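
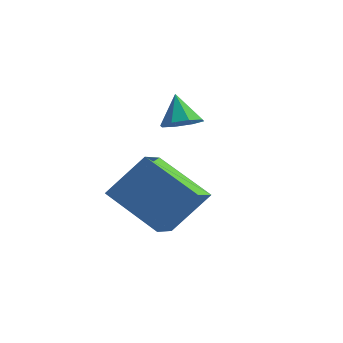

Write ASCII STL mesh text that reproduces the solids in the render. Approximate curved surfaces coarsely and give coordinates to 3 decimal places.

solid 
facet normal 0.416 -0.197 -0.888
outer loop
vertex 0.682 3.374 0.039
vertex 0.132 3.681 -0.287
vertex 0.759 3.905 -0.043
endloop
endfacet
facet normal 0.592 0.039 0.805
outer loop
vertex 0.682 3.374 0.039
vertex 0.759 3.905 -0.043
vertex -0.372 3.919 0.787
endloop
endfacet
facet normal 0.416 -0.197 -0.888
outer loop
vertex 0.759 3.905 -0.043
vertex 0.132 3.681 -0.287
vertex 0.469 4.306 -0.268
endloop
endfacet
facet normal 0.449 0.662 0.601
outer loop
vertex 0.759 3.905 -0.043
vertex 0.469 4.306 -0.268
vertex -0.372 3.919 0.787
endloop
endfacet
facet normal 0.415 -0.197 -0.888
outer loop
vertex 0.469 4.306 -0.268
vertex 0.132 3.681 -0.287
vertex -0.02 4.34 -0.504
endloop
endfacet
facet normal -0.074 0.954 0.291
outer loop
vertex 0.469 4.306 -0.268
vertex -0.02 4.34 -0.504
vertex -0.372 3.919 0.787
endloop
endfacet
facet normal 0.416 -0.196 -0.888
outer loop
vertex -0.02 4.34 -0.504
vertex 0.132 3.681 -0.287
vertex -0.419 3.988 -0.613
endloop
endfacet
facet normal -0.669 0.741 0.059
outer loop
vertex -0.02 4.34 -0.504
vertex -0.419 3.988 -0.613
vertex -0.372 3.919 0.787
endloop
endfacet
facet normal 0.416 -0.196 -0.888
outer loop
vertex -0.419 3.988 -0.613
vertex 0.132 3.681 -0.287
vertex -0.496 3.457 -0.532
endloop
endfacet
facet normal -0.988 0.149 0.041
outer loop
vertex -0.419 3.988 -0.613
vertex -0.496 3.457 -0.532
vertex -0.372 3.919 0.787
endloop
endfacet
facet normal 0.416 -0.196 -0.888
outer loop
vertex -0.496 3.457 -0.532
vertex 0.132 3.681 -0.287
vertex -0.205 3.056 -0.307
endloop
endfacet
facet normal -0.845 -0.475 0.246
outer loop
vertex -0.496 3.457 -0.532
vertex -0.205 3.056 -0.307
vertex -0.372 3.919 0.787
endloop
endfacet
facet normal 0.416 -0.196 -0.888
outer loop
vertex -0.205 3.056 -0.307
vertex 0.132 3.681 -0.287
vertex 0.283 3.022 -0.071
endloop
endfacet
facet normal -0.322 -0.767 0.556
outer loop
vertex -0.205 3.056 -0.307
vertex 0.283 3.022 -0.071
vertex -0.372 3.919 0.787
endloop
endfacet
facet normal 0.417 -0.195 -0.888
outer loop
vertex 0.283 3.022 -0.071
vertex 0.132 3.681 -0.287
vertex 0.682 3.374 0.039
endloop
endfacet
facet normal 0.272 -0.554 0.787
outer loop
vertex 0.283 3.022 -0.071
vertex 0.682 3.374 0.039
vertex -0.372 3.919 0.787
endloop
endfacet
facet normal -0.829 -0.140 0.541
outer loop
vertex 1.753 0.267 -0.428
vertex 1.273 1.403 -0.87
vertex 0.989 -0.599 -1.822
endloop
endfacet
facet normal 0.367 -0.867 0.338
outer loop
vertex 2.747 -0.303 -2.97
vertex 1.753 0.267 -0.428
vertex 0.989 -0.599 -1.822
endloop
endfacet
facet normal -0.829 -0.140 0.541
outer loop
vertex 0.989 -0.599 -1.822
vertex 1.273 1.403 -0.87
vertex 0.509 0.537 -2.264
endloop
endfacet
facet normal -0.422 -0.478 -0.770
outer loop
vertex 0.509 0.537 -2.264
vertex 2.747 -0.303 -2.97
vertex 0.989 -0.599 -1.822
endloop
endfacet
facet normal 0.422 0.478 0.770
outer loop
vertex 1.753 0.267 -0.428
vertex 3.031 1.699 -2.018
vertex 1.273 1.403 -0.87
endloop
endfacet
facet normal 0.367 -0.867 0.338
outer loop
vertex 3.511 0.563 -1.576
vertex 1.753 0.267 -0.428
vertex 2.747 -0.303 -2.97
endloop
endfacet
facet normal 0.422 0.478 0.770
outer loop
vertex 3.511 0.563 -1.576
vertex 3.031 1.699 -2.018
vertex 1.753 0.267 -0.428
endloop
endfacet
facet normal -0.367 0.867 -0.338
outer loop
vertex 1.273 1.403 -0.87
vertex 3.031 1.699 -2.018
vertex 0.509 0.537 -2.264
endloop
endfacet
facet normal -0.422 -0.478 -0.770
outer loop
vertex 2.267 0.833 -3.412
vertex 2.747 -0.303 -2.97
vertex 0.509 0.537 -2.264
endloop
endfacet
facet normal -0.367 0.867 -0.338
outer loop
vertex 0.509 0.537 -2.264
vertex 3.031 1.699 -2.018
vertex 2.267 0.833 -3.412
endloop
endfacet
facet normal 0.829 0.140 -0.541
outer loop
vertex 2.267 0.833 -3.412
vertex 3.511 0.563 -1.576
vertex 2.747 -0.303 -2.97
endloop
endfacet
facet normal 0.829 0.140 -0.541
outer loop
vertex 3.031 1.699 -2.018
vertex 3.511 0.563 -1.576
vertex 2.267 0.833 -3.412
endloop
endfacet

endsolid


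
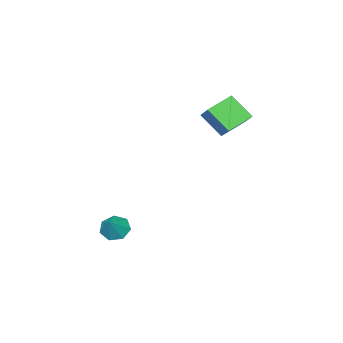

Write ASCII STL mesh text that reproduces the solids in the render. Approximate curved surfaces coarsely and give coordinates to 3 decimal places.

solid 
facet normal -0.917 0.205 0.341
outer loop
vertex -4.028 3.61 4.317
vertex -4.194 4.896 3.098
vertex -4.566 2.692 3.422
endloop
endfacet
facet normal 0.093 -0.723 0.685
outer loop
vertex -3.006 2.344 2.842
vertex -4.028 3.61 4.317
vertex -4.566 2.692 3.422
endloop
endfacet
facet normal -0.918 0.205 0.341
outer loop
vertex -4.566 2.692 3.422
vertex -4.194 4.896 3.098
vertex -4.731 3.979 2.203
endloop
endfacet
facet normal -0.387 -0.660 -0.644
outer loop
vertex -4.731 3.979 2.203
vertex -3.006 2.344 2.842
vertex -4.566 2.692 3.422
endloop
endfacet
facet normal 0.387 0.660 0.644
outer loop
vertex -4.028 3.61 4.317
vertex -2.634 4.548 2.518
vertex -4.194 4.896 3.098
endloop
endfacet
facet normal 0.093 -0.723 0.685
outer loop
vertex -2.469 3.261 3.737
vertex -4.028 3.61 4.317
vertex -3.006 2.344 2.842
endloop
endfacet
facet normal 0.387 0.660 0.644
outer loop
vertex -2.469 3.261 3.737
vertex -2.634 4.548 2.518
vertex -4.028 3.61 4.317
endloop
endfacet
facet normal -0.093 0.723 -0.685
outer loop
vertex -4.194 4.896 3.098
vertex -2.634 4.548 2.518
vertex -4.731 3.979 2.203
endloop
endfacet
facet normal -0.387 -0.660 -0.644
outer loop
vertex -3.172 3.63 1.623
vertex -3.006 2.344 2.842
vertex -4.731 3.979 2.203
endloop
endfacet
facet normal -0.093 0.722 -0.685
outer loop
vertex -4.731 3.979 2.203
vertex -2.634 4.548 2.518
vertex -3.172 3.63 1.623
endloop
endfacet
facet normal 0.918 -0.205 -0.341
outer loop
vertex -3.172 3.63 1.623
vertex -2.469 3.261 3.737
vertex -3.006 2.344 2.842
endloop
endfacet
facet normal 0.917 -0.205 -0.341
outer loop
vertex -2.634 4.548 2.518
vertex -2.469 3.261 3.737
vertex -3.172 3.63 1.623
endloop
endfacet
facet normal -0.631 -0.279 -0.724
outer loop
vertex 3.064 1.197 -4.471
vertex 2.447 1.073 -3.885
vertex 2.634 1.789 -4.324
endloop
endfacet
facet normal 0.765 0.608 -0.210
outer loop
vertex 3.064 1.197 -4.471
vertex 2.634 1.789 -4.324
vertex 3.293 1.447 -2.915
endloop
endfacet
facet normal -0.632 -0.279 -0.724
outer loop
vertex 2.634 1.789 -4.324
vertex 2.447 1.073 -3.885
vertex 2.063 1.842 -3.846
endloop
endfacet
facet normal 0.206 0.969 0.139
outer loop
vertex 2.634 1.789 -4.324
vertex 2.063 1.842 -3.846
vertex 3.293 1.447 -2.915
endloop
endfacet
facet normal -0.632 -0.279 -0.723
outer loop
vertex 2.063 1.842 -3.846
vertex 2.447 1.073 -3.885
vertex 1.781 1.317 -3.397
endloop
endfacet
facet normal -0.270 0.705 0.655
outer loop
vertex 2.063 1.842 -3.846
vertex 1.781 1.317 -3.397
vertex 3.293 1.447 -2.915
endloop
endfacet
facet normal -0.632 -0.278 -0.724
outer loop
vertex 1.781 1.317 -3.397
vertex 2.447 1.073 -3.885
vertex 2.0 0.608 -3.316
endloop
endfacet
facet normal -0.305 0.015 0.952
outer loop
vertex 1.781 1.317 -3.397
vertex 2.0 0.608 -3.316
vertex 3.293 1.447 -2.915
endloop
endfacet
facet normal -0.632 -0.278 -0.724
outer loop
vertex 2.0 0.608 -3.316
vertex 2.447 1.073 -3.885
vertex 2.555 0.25 -3.663
endloop
endfacet
facet normal 0.128 -0.581 0.804
outer loop
vertex 2.0 0.608 -3.316
vertex 2.555 0.25 -3.663
vertex 3.293 1.447 -2.915
endloop
endfacet
facet normal -0.631 -0.278 -0.724
outer loop
vertex 2.555 0.25 -3.663
vertex 2.447 1.073 -3.885
vertex 3.029 0.512 -4.177
endloop
endfacet
facet normal 0.702 -0.635 0.324
outer loop
vertex 2.555 0.25 -3.663
vertex 3.029 0.512 -4.177
vertex 3.293 1.447 -2.915
endloop
endfacet
facet normal -0.631 -0.278 -0.724
outer loop
vertex 3.029 0.512 -4.177
vertex 2.447 1.073 -3.885
vertex 3.064 1.197 -4.471
endloop
endfacet
facet normal 0.986 -0.105 -0.128
outer loop
vertex 3.029 0.512 -4.177
vertex 3.064 1.197 -4.471
vertex 3.293 1.447 -2.915
endloop
endfacet

endsolid


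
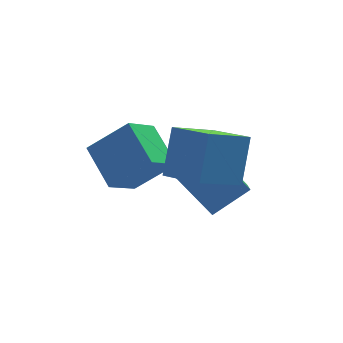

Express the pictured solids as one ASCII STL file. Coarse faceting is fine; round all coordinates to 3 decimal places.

solid 
facet normal -0.721 0.182 -0.668
outer loop
vertex -3.684 -0.58 -1.572
vertex -2.543 0.273 -2.571
vertex -3.231 -2.311 -2.532
endloop
endfacet
facet normal -0.656 -0.490 0.574
outer loop
vertex -1.717 -2.693 -1.129
vertex -3.684 -0.58 -1.572
vertex -3.231 -2.311 -2.532
endloop
endfacet
facet normal -0.721 0.182 -0.668
outer loop
vertex -3.231 -2.311 -2.532
vertex -2.543 0.273 -2.571
vertex -2.09 -1.458 -3.531
endloop
endfacet
facet normal 0.223 -0.852 -0.473
outer loop
vertex -2.09 -1.458 -3.531
vertex -1.717 -2.693 -1.129
vertex -3.231 -2.311 -2.532
endloop
endfacet
facet normal -0.223 0.852 0.473
outer loop
vertex -3.684 -0.58 -1.572
vertex -1.029 -0.109 -1.168
vertex -2.543 0.273 -2.571
endloop
endfacet
facet normal -0.656 -0.490 0.574
outer loop
vertex -2.17 -0.962 -0.169
vertex -3.684 -0.58 -1.572
vertex -1.717 -2.693 -1.129
endloop
endfacet
facet normal -0.223 0.852 0.473
outer loop
vertex -2.17 -0.962 -0.169
vertex -1.029 -0.109 -1.168
vertex -3.684 -0.58 -1.572
endloop
endfacet
facet normal 0.656 0.490 -0.574
outer loop
vertex -2.543 0.273 -2.571
vertex -1.029 -0.109 -1.168
vertex -2.09 -1.458 -3.531
endloop
endfacet
facet normal 0.223 -0.852 -0.473
outer loop
vertex -0.576 -1.84 -2.128
vertex -1.717 -2.693 -1.129
vertex -2.09 -1.458 -3.531
endloop
endfacet
facet normal 0.656 0.490 -0.574
outer loop
vertex -2.09 -1.458 -3.531
vertex -1.029 -0.109 -1.168
vertex -0.576 -1.84 -2.128
endloop
endfacet
facet normal 0.721 -0.182 0.668
outer loop
vertex -0.576 -1.84 -2.128
vertex -2.17 -0.962 -0.169
vertex -1.717 -2.693 -1.129
endloop
endfacet
facet normal 0.721 -0.182 0.668
outer loop
vertex -1.029 -0.109 -1.168
vertex -2.17 -0.962 -0.169
vertex -0.576 -1.84 -2.128
endloop
endfacet
facet normal -0.818 -0.325 0.474
outer loop
vertex -0.064 -4.366 1.361
vertex -1.005 -2.845 0.779
vertex -0.661 -5.4 -0.379
endloop
endfacet
facet normal 0.500 -0.809 0.309
outer loop
vertex 1.065 -4.715 -1.379
vertex -0.064 -4.366 1.361
vertex -0.661 -5.4 -0.379
endloop
endfacet
facet normal -0.818 -0.325 0.474
outer loop
vertex -0.661 -5.4 -0.379
vertex -1.005 -2.845 0.779
vertex -1.602 -3.88 -0.96
endloop
endfacet
facet normal -0.283 -0.490 -0.824
outer loop
vertex -1.602 -3.88 -0.96
vertex 1.065 -4.715 -1.379
vertex -0.661 -5.4 -0.379
endloop
endfacet
facet normal 0.283 0.490 0.824
outer loop
vertex -0.064 -4.366 1.361
vertex 0.721 -2.16 -0.221
vertex -1.005 -2.845 0.779
endloop
endfacet
facet normal 0.501 -0.808 0.309
outer loop
vertex 1.662 -3.68 0.36
vertex -0.064 -4.366 1.361
vertex 1.065 -4.715 -1.379
endloop
endfacet
facet normal 0.283 0.490 0.824
outer loop
vertex 1.662 -3.68 0.36
vertex 0.721 -2.16 -0.221
vertex -0.064 -4.366 1.361
endloop
endfacet
facet normal -0.500 0.809 -0.310
outer loop
vertex -1.005 -2.845 0.779
vertex 0.721 -2.16 -0.221
vertex -1.602 -3.88 -0.96
endloop
endfacet
facet normal -0.283 -0.490 -0.824
outer loop
vertex 0.124 -3.194 -1.961
vertex 1.065 -4.715 -1.379
vertex -1.602 -3.88 -0.96
endloop
endfacet
facet normal -0.501 0.809 -0.309
outer loop
vertex -1.602 -3.88 -0.96
vertex 0.721 -2.16 -0.221
vertex 0.124 -3.194 -1.961
endloop
endfacet
facet normal 0.818 0.325 -0.474
outer loop
vertex 0.124 -3.194 -1.961
vertex 1.662 -3.68 0.36
vertex 1.065 -4.715 -1.379
endloop
endfacet
facet normal 0.818 0.325 -0.474
outer loop
vertex 0.721 -2.16 -0.221
vertex 1.662 -3.68 0.36
vertex 0.124 -3.194 -1.961
endloop
endfacet
facet normal -0.842 -0.153 -0.517
outer loop
vertex -0.793 -2.415 -2.348
vertex -0.501 -0.999 -3.242
vertex 0.322 -3.574 -3.819
endloop
endfacet
facet normal -0.172 -0.833 0.526
outer loop
vertex 1.821 -3.301 -2.898
vertex -0.793 -2.415 -2.348
vertex 0.322 -3.574 -3.819
endloop
endfacet
facet normal -0.842 -0.153 -0.518
outer loop
vertex 0.322 -3.574 -3.819
vertex -0.501 -0.999 -3.242
vertex 0.615 -2.158 -4.713
endloop
endfacet
facet normal 0.512 -0.532 -0.675
outer loop
vertex 0.615 -2.158 -4.713
vertex 1.821 -3.301 -2.898
vertex 0.322 -3.574 -3.819
endloop
endfacet
facet normal -0.512 0.532 0.675
outer loop
vertex -0.793 -2.415 -2.348
vertex 0.998 -0.726 -2.321
vertex -0.501 -0.999 -3.242
endloop
endfacet
facet normal -0.172 -0.833 0.526
outer loop
vertex 0.705 -2.142 -1.427
vertex -0.793 -2.415 -2.348
vertex 1.821 -3.301 -2.898
endloop
endfacet
facet normal -0.512 0.532 0.675
outer loop
vertex 0.705 -2.142 -1.427
vertex 0.998 -0.726 -2.321
vertex -0.793 -2.415 -2.348
endloop
endfacet
facet normal 0.172 0.833 -0.526
outer loop
vertex -0.501 -0.999 -3.242
vertex 0.998 -0.726 -2.321
vertex 0.615 -2.158 -4.713
endloop
endfacet
facet normal 0.512 -0.532 -0.675
outer loop
vertex 2.113 -1.885 -3.792
vertex 1.821 -3.301 -2.898
vertex 0.615 -2.158 -4.713
endloop
endfacet
facet normal 0.172 0.833 -0.526
outer loop
vertex 0.615 -2.158 -4.713
vertex 0.998 -0.726 -2.321
vertex 2.113 -1.885 -3.792
endloop
endfacet
facet normal 0.842 0.153 0.518
outer loop
vertex 2.113 -1.885 -3.792
vertex 0.705 -2.142 -1.427
vertex 1.821 -3.301 -2.898
endloop
endfacet
facet normal 0.842 0.153 0.518
outer loop
vertex 0.998 -0.726 -2.321
vertex 0.705 -2.142 -1.427
vertex 2.113 -1.885 -3.792
endloop
endfacet

endsolid


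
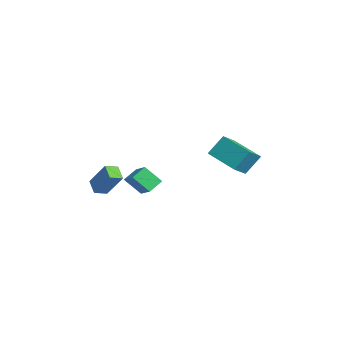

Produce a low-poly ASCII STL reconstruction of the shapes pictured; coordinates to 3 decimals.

solid 
facet normal -0.813 -0.497 0.304
outer loop
vertex -1.331 1.991 0.02
vertex -1.422 2.857 1.192
vertex -2.061 2.789 -0.627
endloop
endfacet
facet normal 0.063 -0.593 -0.802
outer loop
vertex -0.338 3.843 -1.272
vertex -1.331 1.991 0.02
vertex -2.061 2.789 -0.627
endloop
endfacet
facet normal -0.813 -0.497 0.304
outer loop
vertex -2.061 2.789 -0.627
vertex -1.422 2.857 1.192
vertex -2.152 3.655 0.545
endloop
endfacet
facet normal -0.579 0.633 -0.513
outer loop
vertex -2.152 3.655 0.545
vertex -0.338 3.843 -1.272
vertex -2.061 2.789 -0.627
endloop
endfacet
facet normal 0.579 -0.633 0.513
outer loop
vertex -1.331 1.991 0.02
vertex 0.301 3.911 0.547
vertex -1.422 2.857 1.192
endloop
endfacet
facet normal 0.063 -0.593 -0.802
outer loop
vertex 0.392 3.045 -0.625
vertex -1.331 1.991 0.02
vertex -0.338 3.843 -1.272
endloop
endfacet
facet normal 0.579 -0.633 0.513
outer loop
vertex 0.392 3.045 -0.625
vertex 0.301 3.911 0.547
vertex -1.331 1.991 0.02
endloop
endfacet
facet normal -0.063 0.593 0.802
outer loop
vertex -1.422 2.857 1.192
vertex 0.301 3.911 0.547
vertex -2.152 3.655 0.545
endloop
endfacet
facet normal -0.579 0.633 -0.513
outer loop
vertex -0.429 4.709 -0.1
vertex -0.338 3.843 -1.272
vertex -2.152 3.655 0.545
endloop
endfacet
facet normal -0.063 0.593 0.802
outer loop
vertex -2.152 3.655 0.545
vertex 0.301 3.911 0.547
vertex -0.429 4.709 -0.1
endloop
endfacet
facet normal 0.813 0.497 -0.304
outer loop
vertex -0.429 4.709 -0.1
vertex 0.392 3.045 -0.625
vertex -0.338 3.843 -1.272
endloop
endfacet
facet normal 0.813 0.497 -0.304
outer loop
vertex 0.301 3.911 0.547
vertex 0.392 3.045 -0.625
vertex -0.429 4.709 -0.1
endloop
endfacet
facet normal -0.439 0.738 0.513
outer loop
vertex -1.543 -1.908 -0.955
vertex -0.446 -1.647 -0.392
vertex -1.242 -1.041 -1.944
endloop
endfacet
facet normal -0.870 -0.207 -0.447
outer loop
vertex -0.794 -1.793 -2.468
vertex -1.543 -1.908 -0.955
vertex -1.242 -1.041 -1.944
endloop
endfacet
facet normal -0.439 0.738 0.513
outer loop
vertex -1.242 -1.041 -1.944
vertex -0.446 -1.647 -0.392
vertex -0.145 -0.779 -1.382
endloop
endfacet
facet normal 0.222 0.643 -0.733
outer loop
vertex -0.145 -0.779 -1.382
vertex -0.794 -1.793 -2.468
vertex -1.242 -1.041 -1.944
endloop
endfacet
facet normal -0.223 -0.643 0.733
outer loop
vertex -1.543 -1.908 -0.955
vertex 0.002 -2.399 -0.916
vertex -0.446 -1.647 -0.392
endloop
endfacet
facet normal -0.870 -0.208 -0.447
outer loop
vertex -1.095 -2.661 -1.478
vertex -1.543 -1.908 -0.955
vertex -0.794 -1.793 -2.468
endloop
endfacet
facet normal -0.223 -0.642 0.734
outer loop
vertex -1.095 -2.661 -1.478
vertex 0.002 -2.399 -0.916
vertex -1.543 -1.908 -0.955
endloop
endfacet
facet normal 0.870 0.207 0.446
outer loop
vertex -0.446 -1.647 -0.392
vertex 0.002 -2.399 -0.916
vertex -0.145 -0.779 -1.382
endloop
endfacet
facet normal 0.223 0.642 -0.733
outer loop
vertex 0.303 -1.532 -1.905
vertex -0.794 -1.793 -2.468
vertex -0.145 -0.779 -1.382
endloop
endfacet
facet normal 0.870 0.207 0.447
outer loop
vertex -0.145 -0.779 -1.382
vertex 0.002 -2.399 -0.916
vertex 0.303 -1.532 -1.905
endloop
endfacet
facet normal 0.439 -0.738 -0.513
outer loop
vertex 0.303 -1.532 -1.905
vertex -1.095 -2.661 -1.478
vertex -0.794 -1.793 -2.468
endloop
endfacet
facet normal 0.439 -0.738 -0.513
outer loop
vertex 0.002 -2.399 -0.916
vertex -1.095 -2.661 -1.478
vertex 0.303 -1.532 -1.905
endloop
endfacet
facet normal -0.478 -0.397 -0.784
outer loop
vertex -2.451 -4.31 -1.991
vertex -2.707 -3.564 -2.213
vertex -1.638 -4.195 -2.545
endloop
endfacet
facet normal 0.313 -0.910 0.271
outer loop
vertex -0.773 -3.476 -1.127
vertex -2.451 -4.31 -1.991
vertex -1.638 -4.195 -2.545
endloop
endfacet
facet normal -0.478 -0.398 -0.783
outer loop
vertex -1.638 -4.195 -2.545
vertex -2.707 -3.564 -2.213
vertex -1.895 -3.449 -2.767
endloop
endfacet
facet normal 0.821 0.116 -0.560
outer loop
vertex -1.895 -3.449 -2.767
vertex -0.773 -3.476 -1.127
vertex -1.638 -4.195 -2.545
endloop
endfacet
facet normal -0.821 -0.115 0.559
outer loop
vertex -2.451 -4.31 -1.991
vertex -1.842 -2.845 -0.795
vertex -2.707 -3.564 -2.213
endloop
endfacet
facet normal 0.313 -0.910 0.270
outer loop
vertex -1.585 -3.591 -0.573
vertex -2.451 -4.31 -1.991
vertex -0.773 -3.476 -1.127
endloop
endfacet
facet normal -0.820 -0.116 0.560
outer loop
vertex -1.585 -3.591 -0.573
vertex -1.842 -2.845 -0.795
vertex -2.451 -4.31 -1.991
endloop
endfacet
facet normal -0.313 0.910 -0.270
outer loop
vertex -2.707 -3.564 -2.213
vertex -1.842 -2.845 -0.795
vertex -1.895 -3.449 -2.767
endloop
endfacet
facet normal 0.821 0.115 -0.560
outer loop
vertex -1.029 -2.73 -1.349
vertex -0.773 -3.476 -1.127
vertex -1.895 -3.449 -2.767
endloop
endfacet
facet normal -0.313 0.910 -0.270
outer loop
vertex -1.895 -3.449 -2.767
vertex -1.842 -2.845 -0.795
vertex -1.029 -2.73 -1.349
endloop
endfacet
facet normal 0.478 0.397 0.783
outer loop
vertex -1.029 -2.73 -1.349
vertex -1.585 -3.591 -0.573
vertex -0.773 -3.476 -1.127
endloop
endfacet
facet normal 0.478 0.398 0.783
outer loop
vertex -1.842 -2.845 -0.795
vertex -1.585 -3.591 -0.573
vertex -1.029 -2.73 -1.349
endloop
endfacet

endsolid


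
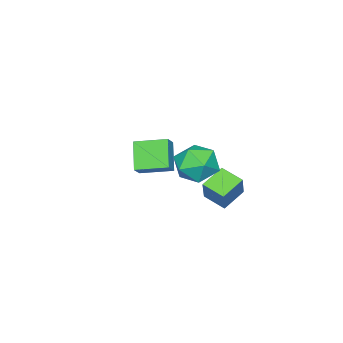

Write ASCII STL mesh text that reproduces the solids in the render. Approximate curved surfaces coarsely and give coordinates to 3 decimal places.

solid 
facet normal -0.873 -0.486 0.050
outer loop
vertex 2.815 3.274 2.496
vertex 3.377 2.225 2.111
vertex 3.303 2.483 3.333
endloop
endfacet
facet normal -0.846 0.040 0.531
outer loop
vertex 2.815 3.274 2.496
vertex 3.303 2.483 3.333
vertex 3.452 3.717 3.478
endloop
endfacet
facet normal -0.735 0.653 0.183
outer loop
vertex 2.815 3.274 2.496
vertex 3.452 3.717 3.478
vertex 3.618 4.221 2.345
endloop
endfacet
facet normal -0.693 0.506 -0.514
outer loop
vertex 2.815 3.274 2.496
vertex 3.618 4.221 2.345
vertex 3.572 3.299 1.5
endloop
endfacet
facet normal -0.778 -0.198 -0.596
outer loop
vertex 2.815 3.274 2.496
vertex 3.572 3.299 1.5
vertex 3.377 2.225 2.111
endloop
endfacet
facet normal -0.285 -0.078 0.955
outer loop
vertex 3.452 3.717 3.478
vertex 3.303 2.483 3.333
vertex 4.408 2.941 3.7
endloop
endfacet
facet normal -0.327 -0.928 0.176
outer loop
vertex 3.303 2.483 3.333
vertex 3.377 2.225 2.111
vertex 4.362 2.019 2.855
endloop
endfacet
facet normal -0.174 -0.463 -0.869
outer loop
vertex 3.377 2.225 2.111
vertex 3.572 3.299 1.5
vertex 4.528 2.523 1.722
endloop
endfacet
facet normal -0.036 0.676 -0.736
outer loop
vertex 3.572 3.299 1.5
vertex 3.618 4.221 2.345
vertex 4.677 3.757 1.867
endloop
endfacet
facet normal -0.104 0.914 0.391
outer loop
vertex 3.618 4.221 2.345
vertex 3.452 3.717 3.478
vertex 4.603 4.015 3.089
endloop
endfacet
facet normal 0.693 -0.506 0.514
outer loop
vertex 5.165 2.966 2.704
vertex 4.408 2.941 3.7
vertex 4.362 2.019 2.855
endloop
endfacet
facet normal 0.735 -0.653 -0.183
outer loop
vertex 5.165 2.966 2.704
vertex 4.362 2.019 2.855
vertex 4.528 2.523 1.722
endloop
endfacet
facet normal 0.846 -0.040 -0.531
outer loop
vertex 5.165 2.966 2.704
vertex 4.528 2.523 1.722
vertex 4.677 3.757 1.867
endloop
endfacet
facet normal 0.873 0.486 -0.050
outer loop
vertex 5.165 2.966 2.704
vertex 4.677 3.757 1.867
vertex 4.603 4.015 3.089
endloop
endfacet
facet normal 0.778 0.198 0.596
outer loop
vertex 5.165 2.966 2.704
vertex 4.603 4.015 3.089
vertex 4.408 2.941 3.7
endloop
endfacet
facet normal 0.036 -0.676 0.736
outer loop
vertex 4.362 2.019 2.855
vertex 4.408 2.941 3.7
vertex 3.303 2.483 3.333
endloop
endfacet
facet normal 0.104 -0.914 -0.391
outer loop
vertex 4.528 2.523 1.722
vertex 4.362 2.019 2.855
vertex 3.377 2.225 2.111
endloop
endfacet
facet normal 0.285 0.078 -0.955
outer loop
vertex 4.677 3.757 1.867
vertex 4.528 2.523 1.722
vertex 3.572 3.299 1.5
endloop
endfacet
facet normal 0.327 0.928 -0.176
outer loop
vertex 4.603 4.015 3.089
vertex 4.677 3.757 1.867
vertex 3.618 4.221 2.345
endloop
endfacet
facet normal 0.174 0.463 0.869
outer loop
vertex 4.408 2.941 3.7
vertex 4.603 4.015 3.089
vertex 3.452 3.717 3.478
endloop
endfacet
facet normal -0.900 0.137 0.414
outer loop
vertex -1.41 0.76 -1.267
vertex -1.393 2.071 -1.665
vertex -2.125 0.34 -2.682
endloop
endfacet
facet normal -0.013 -0.957 0.291
outer loop
vertex -0.747 0.129 -3.315
vertex -1.41 0.76 -1.267
vertex -2.125 0.34 -2.682
endloop
endfacet
facet normal -0.900 0.138 0.413
outer loop
vertex -2.125 0.34 -2.682
vertex -1.393 2.071 -1.665
vertex -2.107 1.651 -3.081
endloop
endfacet
facet normal -0.436 -0.257 -0.863
outer loop
vertex -2.107 1.651 -3.081
vertex -0.747 0.129 -3.315
vertex -2.125 0.34 -2.682
endloop
endfacet
facet normal 0.436 0.256 0.863
outer loop
vertex -1.41 0.76 -1.267
vertex -0.015 1.86 -2.298
vertex -1.393 2.071 -1.665
endloop
endfacet
facet normal -0.013 -0.957 0.290
outer loop
vertex -0.033 0.549 -1.899
vertex -1.41 0.76 -1.267
vertex -0.747 0.129 -3.315
endloop
endfacet
facet normal 0.435 0.257 0.863
outer loop
vertex -0.033 0.549 -1.899
vertex -0.015 1.86 -2.298
vertex -1.41 0.76 -1.267
endloop
endfacet
facet normal 0.013 0.957 -0.290
outer loop
vertex -1.393 2.071 -1.665
vertex -0.015 1.86 -2.298
vertex -2.107 1.651 -3.081
endloop
endfacet
facet normal -0.435 -0.256 -0.863
outer loop
vertex -0.73 1.44 -3.713
vertex -0.747 0.129 -3.315
vertex -2.107 1.651 -3.081
endloop
endfacet
facet normal 0.013 0.957 -0.291
outer loop
vertex -2.107 1.651 -3.081
vertex -0.015 1.86 -2.298
vertex -0.73 1.44 -3.713
endloop
endfacet
facet normal 0.900 -0.137 -0.413
outer loop
vertex -0.73 1.44 -3.713
vertex -0.033 0.549 -1.899
vertex -0.747 0.129 -3.315
endloop
endfacet
facet normal 0.900 -0.138 -0.414
outer loop
vertex -0.015 1.86 -2.298
vertex -0.033 0.549 -1.899
vertex -0.73 1.44 -3.713
endloop
endfacet
facet normal -0.713 -0.211 -0.669
outer loop
vertex -0.78 -4.134 -1.025
vertex -1.614 -2.516 -0.647
vertex 0.234 -3.298 -2.369
endloop
endfacet
facet normal 0.449 -0.870 -0.203
outer loop
vertex 0.954 -3.084 -1.693
vertex -0.78 -4.134 -1.025
vertex 0.234 -3.298 -2.369
endloop
endfacet
facet normal -0.713 -0.211 -0.669
outer loop
vertex 0.234 -3.298 -2.369
vertex -1.614 -2.516 -0.647
vertex -0.6 -1.679 -1.991
endloop
endfacet
facet normal 0.539 0.445 -0.715
outer loop
vertex -0.6 -1.679 -1.991
vertex 0.954 -3.084 -1.693
vertex 0.234 -3.298 -2.369
endloop
endfacet
facet normal -0.539 -0.445 0.715
outer loop
vertex -0.78 -4.134 -1.025
vertex -0.894 -2.302 0.029
vertex -1.614 -2.516 -0.647
endloop
endfacet
facet normal 0.449 -0.870 -0.204
outer loop
vertex -0.06 -3.921 -0.349
vertex -0.78 -4.134 -1.025
vertex 0.954 -3.084 -1.693
endloop
endfacet
facet normal -0.540 -0.445 0.715
outer loop
vertex -0.06 -3.921 -0.349
vertex -0.894 -2.302 0.029
vertex -0.78 -4.134 -1.025
endloop
endfacet
facet normal -0.449 0.870 0.203
outer loop
vertex -1.614 -2.516 -0.647
vertex -0.894 -2.302 0.029
vertex -0.6 -1.679 -1.991
endloop
endfacet
facet normal 0.539 0.445 -0.715
outer loop
vertex 0.12 -1.466 -1.315
vertex 0.954 -3.084 -1.693
vertex -0.6 -1.679 -1.991
endloop
endfacet
facet normal -0.448 0.870 0.203
outer loop
vertex -0.6 -1.679 -1.991
vertex -0.894 -2.302 0.029
vertex 0.12 -1.466 -1.315
endloop
endfacet
facet normal 0.713 0.211 0.669
outer loop
vertex 0.12 -1.466 -1.315
vertex -0.06 -3.921 -0.349
vertex 0.954 -3.084 -1.693
endloop
endfacet
facet normal 0.713 0.211 0.669
outer loop
vertex -0.894 -2.302 0.029
vertex -0.06 -3.921 -0.349
vertex 0.12 -1.466 -1.315
endloop
endfacet

endsolid


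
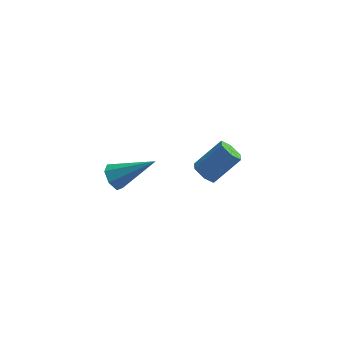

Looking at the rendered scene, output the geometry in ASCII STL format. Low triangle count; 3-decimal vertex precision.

solid 
facet normal -0.829 -0.036 -0.558
outer loop
vertex -2.348 -3.425 2.487
vertex -2.701 -3.285 3.002
vertex -2.434 -2.885 2.58
endloop
endfacet
facet normal 0.751 0.226 -0.621
outer loop
vertex -2.348 -3.425 2.487
vertex -2.434 -2.885 2.58
vertex -1.079 -3.215 4.098
endloop
endfacet
facet normal -0.828 -0.037 -0.559
outer loop
vertex -2.434 -2.885 2.58
vertex -2.701 -3.285 3.002
vertex -2.722 -2.646 2.991
endloop
endfacet
facet normal 0.439 0.876 -0.202
outer loop
vertex -2.434 -2.885 2.58
vertex -2.722 -2.646 2.991
vertex -1.079 -3.215 4.098
endloop
endfacet
facet normal -0.828 -0.037 -0.560
outer loop
vertex -2.722 -2.646 2.991
vertex -2.701 -3.285 3.002
vertex -2.994 -2.888 3.409
endloop
endfacet
facet normal -0.027 0.873 0.488
outer loop
vertex -2.722 -2.646 2.991
vertex -2.994 -2.888 3.409
vertex -1.079 -3.215 4.098
endloop
endfacet
facet normal -0.828 -0.036 -0.560
outer loop
vertex -2.994 -2.888 3.409
vertex -2.701 -3.285 3.002
vertex -3.046 -3.43 3.521
endloop
endfacet
facet normal -0.297 0.220 0.929
outer loop
vertex -2.994 -2.888 3.409
vertex -3.046 -3.43 3.521
vertex -1.079 -3.215 4.098
endloop
endfacet
facet normal -0.828 -0.035 -0.560
outer loop
vertex -3.046 -3.43 3.521
vertex -2.701 -3.285 3.002
vertex -2.839 -3.862 3.242
endloop
endfacet
facet normal -0.167 -0.590 0.790
outer loop
vertex -3.046 -3.43 3.521
vertex -2.839 -3.862 3.242
vertex -1.079 -3.215 4.098
endloop
endfacet
facet normal -0.828 -0.034 -0.559
outer loop
vertex -2.839 -3.862 3.242
vertex -2.701 -3.285 3.002
vertex -2.528 -3.86 2.781
endloop
endfacet
facet normal 0.264 -0.949 0.174
outer loop
vertex -2.839 -3.862 3.242
vertex -2.528 -3.86 2.781
vertex -1.079 -3.215 4.098
endloop
endfacet
facet normal -0.829 -0.035 -0.559
outer loop
vertex -2.528 -3.86 2.781
vertex -2.701 -3.285 3.002
vertex -2.348 -3.425 2.487
endloop
endfacet
facet normal 0.673 -0.585 -0.454
outer loop
vertex -2.528 -3.86 2.781
vertex -2.348 -3.425 2.487
vertex -1.079 -3.215 4.098
endloop
endfacet
facet normal -0.661 -0.333 -0.673
outer loop
vertex 0.938 1.978 -2.279
vertex 0.545 1.8 -1.805
vertex 0.501 2.388 -2.053
endloop
endfacet
facet normal 0.313 0.692 -0.650
outer loop
vertex 0.938 1.978 -2.279
vertex 0.501 2.388 -2.053
vertex 2.047 2.538 -1.148
endloop
endfacet
facet normal 0.313 0.692 -0.650
outer loop
vertex 2.047 2.538 -1.148
vertex 0.501 2.388 -2.053
vertex 1.61 2.948 -0.922
endloop
endfacet
facet normal 0.661 0.333 0.673
outer loop
vertex 2.047 2.538 -1.148
vertex 1.61 2.948 -0.922
vertex 1.655 2.36 -0.675
endloop
endfacet
facet normal -0.661 -0.333 -0.673
outer loop
vertex 0.501 2.388 -2.053
vertex 0.545 1.8 -1.805
vertex 0.109 2.21 -1.58
endloop
endfacet
facet normal -0.434 0.901 -0.021
outer loop
vertex 0.501 2.388 -2.053
vertex 0.109 2.21 -1.58
vertex 1.61 2.948 -0.922
endloop
endfacet
facet normal -0.434 0.901 -0.021
outer loop
vertex 1.61 2.948 -0.922
vertex 0.109 2.21 -1.58
vertex 1.218 2.77 -0.449
endloop
endfacet
facet normal 0.661 0.333 0.673
outer loop
vertex 1.61 2.948 -0.922
vertex 1.218 2.77 -0.449
vertex 1.655 2.36 -0.675
endloop
endfacet
facet normal -0.661 -0.333 -0.673
outer loop
vertex 0.109 2.21 -1.58
vertex 0.545 1.8 -1.805
vertex 0.153 1.622 -1.332
endloop
endfacet
facet normal -0.748 0.210 0.630
outer loop
vertex 0.109 2.21 -1.58
vertex 0.153 1.622 -1.332
vertex 1.218 2.77 -0.449
endloop
endfacet
facet normal -0.748 0.210 0.630
outer loop
vertex 1.218 2.77 -0.449
vertex 0.153 1.622 -1.332
vertex 1.262 2.182 -0.201
endloop
endfacet
facet normal 0.661 0.333 0.673
outer loop
vertex 1.218 2.77 -0.449
vertex 1.262 2.182 -0.201
vertex 1.655 2.36 -0.675
endloop
endfacet
facet normal -0.661 -0.333 -0.673
outer loop
vertex 0.153 1.622 -1.332
vertex 0.545 1.8 -1.805
vertex 0.59 1.212 -1.558
endloop
endfacet
facet normal -0.313 -0.692 0.650
outer loop
vertex 0.153 1.622 -1.332
vertex 0.59 1.212 -1.558
vertex 1.262 2.182 -0.201
endloop
endfacet
facet normal -0.313 -0.692 0.650
outer loop
vertex 1.262 2.182 -0.201
vertex 0.59 1.212 -1.558
vertex 1.699 1.772 -0.427
endloop
endfacet
facet normal 0.661 0.333 0.673
outer loop
vertex 1.262 2.182 -0.201
vertex 1.699 1.772 -0.427
vertex 1.655 2.36 -0.675
endloop
endfacet
facet normal -0.661 -0.333 -0.673
outer loop
vertex 0.59 1.212 -1.558
vertex 0.545 1.8 -1.805
vertex 0.982 1.39 -2.031
endloop
endfacet
facet normal 0.434 -0.901 0.021
outer loop
vertex 0.59 1.212 -1.558
vertex 0.982 1.39 -2.031
vertex 1.699 1.772 -0.427
endloop
endfacet
facet normal 0.434 -0.901 0.021
outer loop
vertex 1.699 1.772 -0.427
vertex 0.982 1.39 -2.031
vertex 2.091 1.95 -0.9
endloop
endfacet
facet normal 0.661 0.333 0.673
outer loop
vertex 1.699 1.772 -0.427
vertex 2.091 1.95 -0.9
vertex 1.655 2.36 -0.675
endloop
endfacet
facet normal -0.661 -0.333 -0.673
outer loop
vertex 0.982 1.39 -2.031
vertex 0.545 1.8 -1.805
vertex 0.938 1.978 -2.279
endloop
endfacet
facet normal 0.748 -0.210 -0.630
outer loop
vertex 0.982 1.39 -2.031
vertex 0.938 1.978 -2.279
vertex 2.091 1.95 -0.9
endloop
endfacet
facet normal 0.748 -0.210 -0.630
outer loop
vertex 2.091 1.95 -0.9
vertex 0.938 1.978 -2.279
vertex 2.047 2.538 -1.148
endloop
endfacet
facet normal 0.661 0.333 0.673
outer loop
vertex 2.091 1.95 -0.9
vertex 2.047 2.538 -1.148
vertex 1.655 2.36 -0.675
endloop
endfacet

endsolid


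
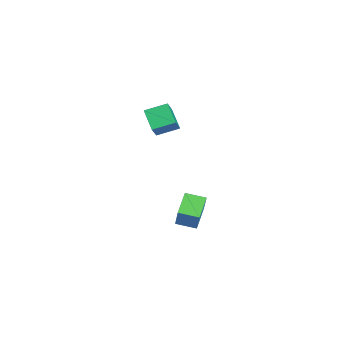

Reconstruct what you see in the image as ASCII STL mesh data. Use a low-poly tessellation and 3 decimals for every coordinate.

solid 
facet normal -0.622 0.267 -0.736
outer loop
vertex -1.082 -1.211 3.621
vertex -1.066 -0.041 4.032
vertex -0.049 -0.951 2.842
endloop
endfacet
facet normal -0.013 -0.943 -0.332
outer loop
vertex 0.666 -1.259 3.688
vertex -1.082 -1.211 3.621
vertex -0.049 -0.951 2.842
endloop
endfacet
facet normal -0.622 0.267 -0.736
outer loop
vertex -0.049 -0.951 2.842
vertex -1.066 -0.041 4.032
vertex -0.033 0.218 3.253
endloop
endfacet
facet normal 0.783 0.197 -0.590
outer loop
vertex -0.033 0.218 3.253
vertex 0.666 -1.259 3.688
vertex -0.049 -0.951 2.842
endloop
endfacet
facet normal -0.783 -0.197 0.590
outer loop
vertex -1.082 -1.211 3.621
vertex -0.351 -0.349 4.878
vertex -1.066 -0.041 4.032
endloop
endfacet
facet normal -0.013 -0.943 -0.331
outer loop
vertex -0.367 -1.518 4.467
vertex -1.082 -1.211 3.621
vertex 0.666 -1.259 3.688
endloop
endfacet
facet normal -0.783 -0.197 0.590
outer loop
vertex -0.367 -1.518 4.467
vertex -0.351 -0.349 4.878
vertex -1.082 -1.211 3.621
endloop
endfacet
facet normal 0.014 0.943 0.332
outer loop
vertex -1.066 -0.041 4.032
vertex -0.351 -0.349 4.878
vertex -0.033 0.218 3.253
endloop
endfacet
facet normal 0.783 0.197 -0.590
outer loop
vertex 0.682 -0.089 4.099
vertex 0.666 -1.259 3.688
vertex -0.033 0.218 3.253
endloop
endfacet
facet normal 0.013 0.943 0.332
outer loop
vertex -0.033 0.218 3.253
vertex -0.351 -0.349 4.878
vertex 0.682 -0.089 4.099
endloop
endfacet
facet normal 0.622 -0.267 0.736
outer loop
vertex 0.682 -0.089 4.099
vertex -0.367 -1.518 4.467
vertex 0.666 -1.259 3.688
endloop
endfacet
facet normal 0.622 -0.267 0.736
outer loop
vertex -0.351 -0.349 4.878
vertex -0.367 -1.518 4.467
vertex 0.682 -0.089 4.099
endloop
endfacet
facet normal -0.811 0.368 0.455
outer loop
vertex 0.34 0.418 -1.221
vertex 0.686 1.45 -1.439
vertex -0.398 0.393 -2.516
endloop
endfacet
facet normal -0.312 -0.930 0.196
outer loop
vertex 0.754 -0.13 -3.161
vertex 0.34 0.418 -1.221
vertex -0.398 0.393 -2.516
endloop
endfacet
facet normal -0.811 0.369 0.454
outer loop
vertex -0.398 0.393 -2.516
vertex 0.686 1.45 -1.439
vertex -0.051 1.424 -2.733
endloop
endfacet
facet normal -0.494 -0.017 -0.869
outer loop
vertex -0.051 1.424 -2.733
vertex 0.754 -0.13 -3.161
vertex -0.398 0.393 -2.516
endloop
endfacet
facet normal 0.495 0.018 0.869
outer loop
vertex 0.34 0.418 -1.221
vertex 1.838 0.927 -2.084
vertex 0.686 1.45 -1.439
endloop
endfacet
facet normal -0.312 -0.930 0.196
outer loop
vertex 1.491 -0.104 -1.867
vertex 0.34 0.418 -1.221
vertex 0.754 -0.13 -3.161
endloop
endfacet
facet normal 0.495 0.016 0.869
outer loop
vertex 1.491 -0.104 -1.867
vertex 1.838 0.927 -2.084
vertex 0.34 0.418 -1.221
endloop
endfacet
facet normal 0.312 0.930 -0.196
outer loop
vertex 0.686 1.45 -1.439
vertex 1.838 0.927 -2.084
vertex -0.051 1.424 -2.733
endloop
endfacet
facet normal -0.495 -0.017 -0.869
outer loop
vertex 1.1 0.902 -3.379
vertex 0.754 -0.13 -3.161
vertex -0.051 1.424 -2.733
endloop
endfacet
facet normal 0.312 0.930 -0.196
outer loop
vertex -0.051 1.424 -2.733
vertex 1.838 0.927 -2.084
vertex 1.1 0.902 -3.379
endloop
endfacet
facet normal 0.811 -0.368 -0.455
outer loop
vertex 1.1 0.902 -3.379
vertex 1.491 -0.104 -1.867
vertex 0.754 -0.13 -3.161
endloop
endfacet
facet normal 0.811 -0.369 -0.455
outer loop
vertex 1.838 0.927 -2.084
vertex 1.491 -0.104 -1.867
vertex 1.1 0.902 -3.379
endloop
endfacet

endsolid


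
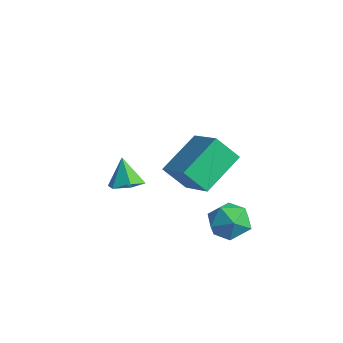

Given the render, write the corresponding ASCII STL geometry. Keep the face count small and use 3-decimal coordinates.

solid 
facet normal -0.476 -0.478 0.738
outer loop
vertex 2.122 -1.494 3.884
vertex 0.678 -1.278 3.093
vertex 2.366 -3.101 3.0
endloop
endfacet
facet normal 0.870 -0.130 0.476
outer loop
vertex 2.942 -2.522 2.107
vertex 2.122 -1.494 3.884
vertex 2.366 -3.101 3.0
endloop
endfacet
facet normal -0.476 -0.478 0.738
outer loop
vertex 2.366 -3.101 3.0
vertex 0.678 -1.278 3.093
vertex 0.923 -2.885 2.209
endloop
endfacet
facet normal 0.132 -0.868 -0.478
outer loop
vertex 0.923 -2.885 2.209
vertex 2.942 -2.522 2.107
vertex 2.366 -3.101 3.0
endloop
endfacet
facet normal -0.132 0.868 0.478
outer loop
vertex 2.122 -1.494 3.884
vertex 1.254 -0.699 2.2
vertex 0.678 -1.278 3.093
endloop
endfacet
facet normal 0.870 -0.129 0.476
outer loop
vertex 2.697 -0.915 2.991
vertex 2.122 -1.494 3.884
vertex 2.942 -2.522 2.107
endloop
endfacet
facet normal -0.132 0.868 0.478
outer loop
vertex 2.697 -0.915 2.991
vertex 1.254 -0.699 2.2
vertex 2.122 -1.494 3.884
endloop
endfacet
facet normal -0.869 0.130 -0.477
outer loop
vertex 0.678 -1.278 3.093
vertex 1.254 -0.699 2.2
vertex 0.923 -2.885 2.209
endloop
endfacet
facet normal 0.132 -0.868 -0.478
outer loop
vertex 1.498 -2.306 1.316
vertex 2.942 -2.522 2.107
vertex 0.923 -2.885 2.209
endloop
endfacet
facet normal -0.870 0.130 -0.476
outer loop
vertex 0.923 -2.885 2.209
vertex 1.254 -0.699 2.2
vertex 1.498 -2.306 1.316
endloop
endfacet
facet normal 0.476 0.479 -0.738
outer loop
vertex 1.498 -2.306 1.316
vertex 2.697 -0.915 2.991
vertex 2.942 -2.522 2.107
endloop
endfacet
facet normal 0.476 0.478 -0.738
outer loop
vertex 1.254 -0.699 2.2
vertex 2.697 -0.915 2.991
vertex 1.498 -2.306 1.316
endloop
endfacet
facet normal 0.420 -0.145 -0.896
outer loop
vertex -1.707 -2.281 -0.695
vertex -2.309 -2.051 -1.015
vertex -1.789 -1.582 -0.847
endloop
endfacet
facet normal 0.615 0.236 0.752
outer loop
vertex -1.707 -2.281 -0.695
vertex -1.789 -1.582 -0.847
vertex -2.831 -1.869 0.095
endloop
endfacet
facet normal 0.421 -0.146 -0.895
outer loop
vertex -1.789 -1.582 -0.847
vertex -2.309 -2.051 -1.015
vertex -2.391 -1.352 -1.168
endloop
endfacet
facet normal 0.125 0.902 0.413
outer loop
vertex -1.789 -1.582 -0.847
vertex -2.391 -1.352 -1.168
vertex -2.831 -1.869 0.095
endloop
endfacet
facet normal 0.420 -0.147 -0.895
outer loop
vertex -2.391 -1.352 -1.168
vertex -2.309 -2.051 -1.015
vertex -2.912 -1.82 -1.336
endloop
endfacet
facet normal -0.678 0.732 0.063
outer loop
vertex -2.391 -1.352 -1.168
vertex -2.912 -1.82 -1.336
vertex -2.831 -1.869 0.095
endloop
endfacet
facet normal 0.420 -0.147 -0.895
outer loop
vertex -2.912 -1.82 -1.336
vertex -2.309 -2.051 -1.015
vertex -2.83 -2.519 -1.183
endloop
endfacet
facet normal -0.993 -0.105 0.053
outer loop
vertex -2.912 -1.82 -1.336
vertex -2.83 -2.519 -1.183
vertex -2.831 -1.869 0.095
endloop
endfacet
facet normal 0.420 -0.146 -0.896
outer loop
vertex -2.83 -2.519 -1.183
vertex -2.309 -2.051 -1.015
vertex -2.228 -2.75 -0.863
endloop
endfacet
facet normal -0.504 -0.770 0.391
outer loop
vertex -2.83 -2.519 -1.183
vertex -2.228 -2.75 -0.863
vertex -2.831 -1.869 0.095
endloop
endfacet
facet normal 0.420 -0.146 -0.896
outer loop
vertex -2.228 -2.75 -0.863
vertex -2.309 -2.051 -1.015
vertex -1.707 -2.281 -0.695
endloop
endfacet
facet normal 0.301 -0.600 0.741
outer loop
vertex -2.228 -2.75 -0.863
vertex -1.707 -2.281 -0.695
vertex -2.831 -1.869 0.095
endloop
endfacet
facet normal -0.979 0.200 0.027
outer loop
vertex 1.613 -0.628 -1.182
vertex 1.488 -1.315 -0.625
vertex 1.663 -0.502 -0.299
endloop
endfacet
facet normal -0.600 0.796 -0.080
outer loop
vertex 1.613 -0.628 -1.182
vertex 1.663 -0.502 -0.299
vertex 2.256 -0.109 -0.841
endloop
endfacet
facet normal -0.214 0.708 -0.673
outer loop
vertex 1.613 -0.628 -1.182
vertex 2.256 -0.109 -0.841
vertex 2.446 -0.679 -1.501
endloop
endfacet
facet normal -0.354 0.058 -0.933
outer loop
vertex 1.613 -0.628 -1.182
vertex 2.446 -0.679 -1.501
vertex 1.972 -1.425 -1.368
endloop
endfacet
facet normal -0.827 -0.256 -0.501
outer loop
vertex 1.613 -0.628 -1.182
vertex 1.972 -1.425 -1.368
vertex 1.488 -1.315 -0.625
endloop
endfacet
facet normal -0.150 0.871 0.468
outer loop
vertex 2.256 -0.109 -0.841
vertex 1.663 -0.502 -0.299
vertex 2.528 -0.475 -0.072
endloop
endfacet
facet normal -0.762 -0.093 0.641
outer loop
vertex 1.663 -0.502 -0.299
vertex 1.488 -1.315 -0.625
vertex 2.054 -1.221 0.061
endloop
endfacet
facet normal -0.515 -0.830 -0.213
outer loop
vertex 1.488 -1.315 -0.625
vertex 1.972 -1.425 -1.368
vertex 2.244 -1.791 -0.599
endloop
endfacet
facet normal 0.250 -0.322 -0.913
outer loop
vertex 1.972 -1.425 -1.368
vertex 2.446 -0.679 -1.501
vertex 2.837 -1.398 -1.141
endloop
endfacet
facet normal 0.476 0.729 -0.492
outer loop
vertex 2.446 -0.679 -1.501
vertex 2.256 -0.109 -0.841
vertex 3.012 -0.585 -0.815
endloop
endfacet
facet normal 0.354 -0.058 0.933
outer loop
vertex 2.887 -1.272 -0.258
vertex 2.528 -0.475 -0.072
vertex 2.054 -1.221 0.061
endloop
endfacet
facet normal 0.214 -0.708 0.673
outer loop
vertex 2.887 -1.272 -0.258
vertex 2.054 -1.221 0.061
vertex 2.244 -1.791 -0.599
endloop
endfacet
facet normal 0.600 -0.796 0.080
outer loop
vertex 2.887 -1.272 -0.258
vertex 2.244 -1.791 -0.599
vertex 2.837 -1.398 -1.141
endloop
endfacet
facet normal 0.979 -0.200 -0.027
outer loop
vertex 2.887 -1.272 -0.258
vertex 2.837 -1.398 -1.141
vertex 3.012 -0.585 -0.815
endloop
endfacet
facet normal 0.827 0.256 0.501
outer loop
vertex 2.887 -1.272 -0.258
vertex 3.012 -0.585 -0.815
vertex 2.528 -0.475 -0.072
endloop
endfacet
facet normal -0.250 0.322 0.913
outer loop
vertex 2.054 -1.221 0.061
vertex 2.528 -0.475 -0.072
vertex 1.663 -0.502 -0.299
endloop
endfacet
facet normal -0.476 -0.729 0.492
outer loop
vertex 2.244 -1.791 -0.599
vertex 2.054 -1.221 0.061
vertex 1.488 -1.315 -0.625
endloop
endfacet
facet normal 0.150 -0.871 -0.468
outer loop
vertex 2.837 -1.398 -1.141
vertex 2.244 -1.791 -0.599
vertex 1.972 -1.425 -1.368
endloop
endfacet
facet normal 0.762 0.093 -0.641
outer loop
vertex 3.012 -0.585 -0.815
vertex 2.837 -1.398 -1.141
vertex 2.446 -0.679 -1.501
endloop
endfacet
facet normal 0.515 0.830 0.213
outer loop
vertex 2.528 -0.475 -0.072
vertex 3.012 -0.585 -0.815
vertex 2.256 -0.109 -0.841
endloop
endfacet

endsolid


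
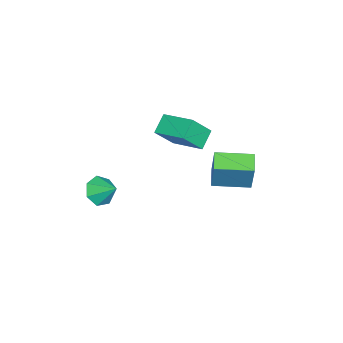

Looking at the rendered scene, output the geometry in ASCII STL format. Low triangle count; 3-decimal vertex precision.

solid 
facet normal -0.806 0.148 0.573
outer loop
vertex -2.135 -0.174 3.134
vertex -1.568 1.223 3.571
vertex -2.782 0.421 2.07
endloop
endfacet
facet normal -0.360 -0.890 -0.279
outer loop
vertex -1.992 0.277 1.509
vertex -2.135 -0.174 3.134
vertex -2.782 0.421 2.07
endloop
endfacet
facet normal -0.806 0.147 0.573
outer loop
vertex -2.782 0.421 2.07
vertex -1.568 1.223 3.571
vertex -2.215 1.819 2.508
endloop
endfacet
facet normal -0.469 0.432 -0.771
outer loop
vertex -2.215 1.819 2.508
vertex -1.992 0.277 1.509
vertex -2.782 0.421 2.07
endloop
endfacet
facet normal 0.469 -0.431 0.771
outer loop
vertex -2.135 -0.174 3.134
vertex -0.778 1.079 3.01
vertex -1.568 1.223 3.571
endloop
endfacet
facet normal -0.362 -0.890 -0.279
outer loop
vertex -1.345 -0.319 2.572
vertex -2.135 -0.174 3.134
vertex -1.992 0.277 1.509
endloop
endfacet
facet normal 0.469 -0.432 0.771
outer loop
vertex -1.345 -0.319 2.572
vertex -0.778 1.079 3.01
vertex -2.135 -0.174 3.134
endloop
endfacet
facet normal 0.361 0.890 0.279
outer loop
vertex -1.568 1.223 3.571
vertex -0.778 1.079 3.01
vertex -2.215 1.819 2.508
endloop
endfacet
facet normal -0.469 0.431 -0.771
outer loop
vertex -1.425 1.674 1.946
vertex -1.992 0.277 1.509
vertex -2.215 1.819 2.508
endloop
endfacet
facet normal 0.361 0.890 0.278
outer loop
vertex -2.215 1.819 2.508
vertex -0.778 1.079 3.01
vertex -1.425 1.674 1.946
endloop
endfacet
facet normal 0.806 -0.148 -0.573
outer loop
vertex -1.425 1.674 1.946
vertex -1.345 -0.319 2.572
vertex -1.992 0.277 1.509
endloop
endfacet
facet normal 0.806 -0.148 -0.573
outer loop
vertex -0.778 1.079 3.01
vertex -1.345 -0.319 2.572
vertex -1.425 1.674 1.946
endloop
endfacet
facet normal -0.289 -0.751 -0.594
outer loop
vertex 2.14 -2.01 1.004
vertex 1.495 -1.682 0.903
vertex 2.109 -1.61 0.513
endloop
endfacet
facet normal 0.966 0.227 0.124
outer loop
vertex 2.14 -2.01 1.004
vertex 2.109 -1.61 0.513
vertex 1.805 -0.878 1.537
endloop
endfacet
facet normal -0.289 -0.752 -0.593
outer loop
vertex 2.109 -1.61 0.513
vertex 1.495 -1.682 0.903
vertex 1.615 -1.265 0.316
endloop
endfacet
facet normal 0.625 0.711 -0.323
outer loop
vertex 2.109 -1.61 0.513
vertex 1.615 -1.265 0.316
vertex 1.805 -0.878 1.537
endloop
endfacet
facet normal -0.288 -0.752 -0.593
outer loop
vertex 1.615 -1.265 0.316
vertex 1.495 -1.682 0.903
vertex 1.032 -1.234 0.56
endloop
endfacet
facet normal -0.071 0.954 -0.291
outer loop
vertex 1.615 -1.265 0.316
vertex 1.032 -1.234 0.56
vertex 1.805 -0.878 1.537
endloop
endfacet
facet normal -0.289 -0.752 -0.592
outer loop
vertex 1.032 -1.234 0.56
vertex 1.495 -1.682 0.903
vertex 0.798 -1.54 1.063
endloop
endfacet
facet normal -0.601 0.776 0.193
outer loop
vertex 1.032 -1.234 0.56
vertex 0.798 -1.54 1.063
vertex 1.805 -0.878 1.537
endloop
endfacet
facet normal -0.289 -0.752 -0.593
outer loop
vertex 0.798 -1.54 1.063
vertex 1.495 -1.682 0.903
vertex 1.089 -1.953 1.445
endloop
endfacet
facet normal -0.564 0.310 0.765
outer loop
vertex 0.798 -1.54 1.063
vertex 1.089 -1.953 1.445
vertex 1.805 -0.878 1.537
endloop
endfacet
facet normal -0.289 -0.752 -0.592
outer loop
vertex 1.089 -1.953 1.445
vertex 1.495 -1.682 0.903
vertex 1.686 -2.162 1.419
endloop
endfacet
facet normal 0.011 -0.093 0.996
outer loop
vertex 1.089 -1.953 1.445
vertex 1.686 -2.162 1.419
vertex 1.805 -0.878 1.537
endloop
endfacet
facet normal -0.290 -0.752 -0.592
outer loop
vertex 1.686 -2.162 1.419
vertex 1.495 -1.682 0.903
vertex 2.14 -2.01 1.004
endloop
endfacet
facet normal 0.692 -0.129 0.710
outer loop
vertex 1.686 -2.162 1.419
vertex 2.14 -2.01 1.004
vertex 1.805 -0.878 1.537
endloop
endfacet
facet normal -0.916 -0.245 0.318
outer loop
vertex -3.699 1.549 -0.208
vertex -4.169 3.169 -0.313
vertex -4.201 1.298 -1.845
endloop
endfacet
facet normal 0.278 -0.959 0.062
outer loop
vertex -3.331 1.531 -2.147
vertex -3.699 1.549 -0.208
vertex -4.201 1.298 -1.845
endloop
endfacet
facet normal -0.916 -0.245 0.319
outer loop
vertex -4.201 1.298 -1.845
vertex -4.169 3.169 -0.313
vertex -4.671 2.918 -1.949
endloop
endfacet
facet normal -0.290 -0.145 -0.946
outer loop
vertex -4.671 2.918 -1.949
vertex -3.331 1.531 -2.147
vertex -4.201 1.298 -1.845
endloop
endfacet
facet normal 0.289 0.145 0.946
outer loop
vertex -3.699 1.549 -0.208
vertex -3.299 3.402 -0.615
vertex -4.169 3.169 -0.313
endloop
endfacet
facet normal 0.278 -0.959 0.062
outer loop
vertex -2.829 1.782 -0.511
vertex -3.699 1.549 -0.208
vertex -3.331 1.531 -2.147
endloop
endfacet
facet normal 0.291 0.145 0.946
outer loop
vertex -2.829 1.782 -0.511
vertex -3.299 3.402 -0.615
vertex -3.699 1.549 -0.208
endloop
endfacet
facet normal -0.278 0.959 -0.062
outer loop
vertex -4.169 3.169 -0.313
vertex -3.299 3.402 -0.615
vertex -4.671 2.918 -1.949
endloop
endfacet
facet normal -0.290 -0.146 -0.946
outer loop
vertex -3.801 3.151 -2.252
vertex -3.331 1.531 -2.147
vertex -4.671 2.918 -1.949
endloop
endfacet
facet normal -0.278 0.959 -0.062
outer loop
vertex -4.671 2.918 -1.949
vertex -3.299 3.402 -0.615
vertex -3.801 3.151 -2.252
endloop
endfacet
facet normal 0.916 0.245 -0.319
outer loop
vertex -3.801 3.151 -2.252
vertex -2.829 1.782 -0.511
vertex -3.331 1.531 -2.147
endloop
endfacet
facet normal 0.916 0.245 -0.318
outer loop
vertex -3.299 3.402 -0.615
vertex -2.829 1.782 -0.511
vertex -3.801 3.151 -2.252
endloop
endfacet

endsolid


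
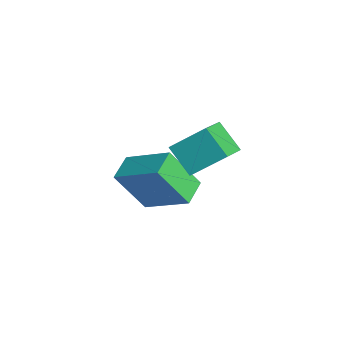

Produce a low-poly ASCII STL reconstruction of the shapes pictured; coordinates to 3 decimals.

solid 
facet normal -0.796 0.548 0.257
outer loop
vertex 0.344 -2.107 0.645
vertex 1.597 -0.761 1.659
vertex 0.547 -1.01 -1.063
endloop
endfacet
facet normal -0.596 -0.641 -0.483
outer loop
vertex 1.463 -1.639 -1.359
vertex 0.344 -2.107 0.645
vertex 0.547 -1.01 -1.063
endloop
endfacet
facet normal -0.796 0.547 0.257
outer loop
vertex 0.547 -1.01 -1.063
vertex 1.597 -0.761 1.659
vertex 1.8 0.337 -0.049
endloop
endfacet
facet normal 0.099 0.538 -0.837
outer loop
vertex 1.8 0.337 -0.049
vertex 1.463 -1.639 -1.359
vertex 0.547 -1.01 -1.063
endloop
endfacet
facet normal -0.099 -0.538 0.837
outer loop
vertex 0.344 -2.107 0.645
vertex 2.513 -1.39 1.363
vertex 1.597 -0.761 1.659
endloop
endfacet
facet normal -0.597 -0.641 -0.483
outer loop
vertex 1.26 -2.737 0.349
vertex 0.344 -2.107 0.645
vertex 1.463 -1.639 -1.359
endloop
endfacet
facet normal -0.099 -0.538 0.837
outer loop
vertex 1.26 -2.737 0.349
vertex 2.513 -1.39 1.363
vertex 0.344 -2.107 0.645
endloop
endfacet
facet normal 0.596 0.641 0.483
outer loop
vertex 1.597 -0.761 1.659
vertex 2.513 -1.39 1.363
vertex 1.8 0.337 -0.049
endloop
endfacet
facet normal 0.100 0.538 -0.837
outer loop
vertex 2.716 -0.293 -0.345
vertex 1.463 -1.639 -1.359
vertex 1.8 0.337 -0.049
endloop
endfacet
facet normal 0.597 0.641 0.483
outer loop
vertex 1.8 0.337 -0.049
vertex 2.513 -1.39 1.363
vertex 2.716 -0.293 -0.345
endloop
endfacet
facet normal 0.796 -0.547 -0.257
outer loop
vertex 2.716 -0.293 -0.345
vertex 1.26 -2.737 0.349
vertex 1.463 -1.639 -1.359
endloop
endfacet
facet normal 0.796 -0.547 -0.257
outer loop
vertex 2.513 -1.39 1.363
vertex 1.26 -2.737 0.349
vertex 2.716 -0.293 -0.345
endloop
endfacet
facet normal -0.635 -0.400 0.661
outer loop
vertex 3.845 0.031 4.539
vertex 2.885 0.737 4.044
vertex 3.5 -1.189 3.468
endloop
endfacet
facet normal 0.744 -0.547 0.383
outer loop
vertex 4.375 -0.637 2.556
vertex 3.845 0.031 4.539
vertex 3.5 -1.189 3.468
endloop
endfacet
facet normal -0.634 -0.400 0.661
outer loop
vertex 3.5 -1.189 3.468
vertex 2.885 0.737 4.044
vertex 2.539 -0.484 2.973
endloop
endfacet
facet normal -0.208 -0.736 -0.645
outer loop
vertex 2.539 -0.484 2.973
vertex 4.375 -0.637 2.556
vertex 3.5 -1.189 3.468
endloop
endfacet
facet normal 0.208 0.735 0.645
outer loop
vertex 3.845 0.031 4.539
vertex 3.76 1.289 3.132
vertex 2.885 0.737 4.044
endloop
endfacet
facet normal 0.744 -0.547 0.383
outer loop
vertex 4.721 0.584 3.627
vertex 3.845 0.031 4.539
vertex 4.375 -0.637 2.556
endloop
endfacet
facet normal 0.207 0.735 0.645
outer loop
vertex 4.721 0.584 3.627
vertex 3.76 1.289 3.132
vertex 3.845 0.031 4.539
endloop
endfacet
facet normal -0.744 0.547 -0.383
outer loop
vertex 2.885 0.737 4.044
vertex 3.76 1.289 3.132
vertex 2.539 -0.484 2.973
endloop
endfacet
facet normal -0.208 -0.735 -0.645
outer loop
vertex 3.415 0.069 2.061
vertex 4.375 -0.637 2.556
vertex 2.539 -0.484 2.973
endloop
endfacet
facet normal -0.744 0.547 -0.383
outer loop
vertex 2.539 -0.484 2.973
vertex 3.76 1.289 3.132
vertex 3.415 0.069 2.061
endloop
endfacet
facet normal 0.635 0.400 -0.661
outer loop
vertex 3.415 0.069 2.061
vertex 4.721 0.584 3.627
vertex 4.375 -0.637 2.556
endloop
endfacet
facet normal 0.634 0.401 -0.661
outer loop
vertex 3.76 1.289 3.132
vertex 4.721 0.584 3.627
vertex 3.415 0.069 2.061
endloop
endfacet

endsolid


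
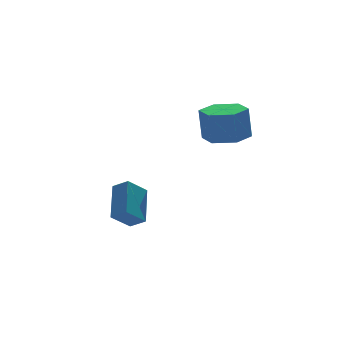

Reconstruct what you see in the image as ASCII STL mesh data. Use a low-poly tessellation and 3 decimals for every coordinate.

solid 
facet normal 0.046 -0.107 -0.993
outer loop
vertex 4.084 -1.985 3.151
vertex 3.265 -1.353 3.045
vertex 4.228 -0.961 3.047
endloop
endfacet
facet normal 0.989 -0.133 0.060
outer loop
vertex 4.084 -1.985 3.151
vertex 4.228 -0.961 3.047
vertex 4.013 -1.82 4.681
endloop
endfacet
facet normal 0.989 -0.134 0.060
outer loop
vertex 4.013 -1.82 4.681
vertex 4.228 -0.961 3.047
vertex 4.158 -0.795 4.577
endloop
endfacet
facet normal -0.046 0.107 0.993
outer loop
vertex 4.013 -1.82 4.681
vertex 4.158 -0.795 4.577
vertex 3.195 -1.187 4.575
endloop
endfacet
facet normal 0.046 -0.107 -0.993
outer loop
vertex 4.228 -0.961 3.047
vertex 3.265 -1.353 3.045
vertex 3.41 -0.328 2.941
endloop
endfacet
facet normal 0.616 0.786 -0.057
outer loop
vertex 4.228 -0.961 3.047
vertex 3.41 -0.328 2.941
vertex 4.158 -0.795 4.577
endloop
endfacet
facet normal 0.615 0.786 -0.057
outer loop
vertex 4.158 -0.795 4.577
vertex 3.41 -0.328 2.941
vertex 3.34 -0.163 4.471
endloop
endfacet
facet normal -0.046 0.107 0.993
outer loop
vertex 4.158 -0.795 4.577
vertex 3.34 -0.163 4.471
vertex 3.195 -1.187 4.575
endloop
endfacet
facet normal 0.046 -0.107 -0.993
outer loop
vertex 3.41 -0.328 2.941
vertex 3.265 -1.353 3.045
vertex 2.447 -0.72 2.939
endloop
endfacet
facet normal -0.374 0.920 -0.116
outer loop
vertex 3.41 -0.328 2.941
vertex 2.447 -0.72 2.939
vertex 3.34 -0.163 4.471
endloop
endfacet
facet normal -0.374 0.920 -0.117
outer loop
vertex 3.34 -0.163 4.471
vertex 2.447 -0.72 2.939
vertex 2.376 -0.555 4.469
endloop
endfacet
facet normal -0.046 0.107 0.993
outer loop
vertex 3.34 -0.163 4.471
vertex 2.376 -0.555 4.469
vertex 3.195 -1.187 4.575
endloop
endfacet
facet normal 0.046 -0.107 -0.993
outer loop
vertex 2.447 -0.72 2.939
vertex 3.265 -1.353 3.045
vertex 2.302 -1.745 3.043
endloop
endfacet
facet normal -0.989 0.134 -0.060
outer loop
vertex 2.447 -0.72 2.939
vertex 2.302 -1.745 3.043
vertex 2.376 -0.555 4.469
endloop
endfacet
facet normal -0.989 0.133 -0.060
outer loop
vertex 2.376 -0.555 4.469
vertex 2.302 -1.745 3.043
vertex 2.232 -1.579 4.573
endloop
endfacet
facet normal -0.046 0.107 0.993
outer loop
vertex 2.376 -0.555 4.469
vertex 2.232 -1.579 4.573
vertex 3.195 -1.187 4.575
endloop
endfacet
facet normal 0.046 -0.107 -0.993
outer loop
vertex 2.302 -1.745 3.043
vertex 3.265 -1.353 3.045
vertex 3.12 -2.377 3.149
endloop
endfacet
facet normal -0.615 -0.786 0.057
outer loop
vertex 2.302 -1.745 3.043
vertex 3.12 -2.377 3.149
vertex 2.232 -1.579 4.573
endloop
endfacet
facet normal -0.616 -0.786 0.057
outer loop
vertex 2.232 -1.579 4.573
vertex 3.12 -2.377 3.149
vertex 3.05 -2.212 4.679
endloop
endfacet
facet normal -0.046 0.107 0.993
outer loop
vertex 2.232 -1.579 4.573
vertex 3.05 -2.212 4.679
vertex 3.195 -1.187 4.575
endloop
endfacet
facet normal 0.046 -0.107 -0.993
outer loop
vertex 3.12 -2.377 3.149
vertex 3.265 -1.353 3.045
vertex 4.084 -1.985 3.151
endloop
endfacet
facet normal 0.374 -0.920 0.116
outer loop
vertex 3.12 -2.377 3.149
vertex 4.084 -1.985 3.151
vertex 3.05 -2.212 4.679
endloop
endfacet
facet normal 0.374 -0.920 0.117
outer loop
vertex 3.05 -2.212 4.679
vertex 4.084 -1.985 3.151
vertex 4.013 -1.82 4.681
endloop
endfacet
facet normal -0.046 0.107 0.993
outer loop
vertex 3.05 -2.212 4.679
vertex 4.013 -1.82 4.681
vertex 3.195 -1.187 4.575
endloop
endfacet
facet normal -0.480 0.702 -0.527
outer loop
vertex -0.244 2.149 -0.445
vertex 0.702 2.195 -1.245
vertex -1.08 0.775 -1.513
endloop
endfacet
facet normal -0.763 -0.038 0.646
outer loop
vertex -0.662 0.165 -1.055
vertex -0.244 2.149 -0.445
vertex -1.08 0.775 -1.513
endloop
endfacet
facet normal -0.480 0.702 -0.527
outer loop
vertex -1.08 0.775 -1.513
vertex 0.702 2.195 -1.245
vertex -0.133 0.822 -2.313
endloop
endfacet
facet normal -0.432 -0.712 -0.554
outer loop
vertex -0.133 0.822 -2.313
vertex -0.662 0.165 -1.055
vertex -1.08 0.775 -1.513
endloop
endfacet
facet normal 0.433 0.712 0.553
outer loop
vertex -0.244 2.149 -0.445
vertex 1.12 1.585 -0.787
vertex 0.702 2.195 -1.245
endloop
endfacet
facet normal -0.763 -0.037 0.645
outer loop
vertex 0.173 1.538 0.013
vertex -0.244 2.149 -0.445
vertex -0.662 0.165 -1.055
endloop
endfacet
facet normal 0.433 0.711 0.554
outer loop
vertex 0.173 1.538 0.013
vertex 1.12 1.585 -0.787
vertex -0.244 2.149 -0.445
endloop
endfacet
facet normal 0.763 0.038 -0.645
outer loop
vertex 0.702 2.195 -1.245
vertex 1.12 1.585 -0.787
vertex -0.133 0.822 -2.313
endloop
endfacet
facet normal -0.434 -0.711 -0.554
outer loop
vertex 0.284 0.211 -1.855
vertex -0.662 0.165 -1.055
vertex -0.133 0.822 -2.313
endloop
endfacet
facet normal 0.763 0.037 -0.645
outer loop
vertex -0.133 0.822 -2.313
vertex 1.12 1.585 -0.787
vertex 0.284 0.211 -1.855
endloop
endfacet
facet normal 0.480 -0.702 0.527
outer loop
vertex 0.284 0.211 -1.855
vertex 0.173 1.538 0.013
vertex -0.662 0.165 -1.055
endloop
endfacet
facet normal 0.480 -0.702 0.527
outer loop
vertex 1.12 1.585 -0.787
vertex 0.173 1.538 0.013
vertex 0.284 0.211 -1.855
endloop
endfacet

endsolid


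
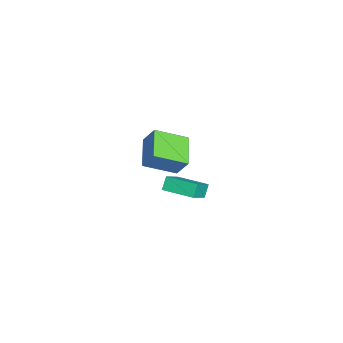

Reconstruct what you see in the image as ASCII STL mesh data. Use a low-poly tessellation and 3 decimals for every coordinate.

solid 
facet normal -0.644 0.382 -0.663
outer loop
vertex -1.744 -0.464 -3.497
vertex -0.767 1.201 -3.486
vertex -1.21 -0.773 -4.193
endloop
endfacet
facet normal -0.506 -0.863 -0.005
outer loop
vertex 0.187 -1.601 -2.754
vertex -1.744 -0.464 -3.497
vertex -1.21 -0.773 -4.193
endloop
endfacet
facet normal -0.644 0.382 -0.663
outer loop
vertex -1.21 -0.773 -4.193
vertex -0.767 1.201 -3.486
vertex -0.234 0.892 -4.182
endloop
endfacet
facet normal 0.574 -0.332 -0.748
outer loop
vertex -0.234 0.892 -4.182
vertex 0.187 -1.601 -2.754
vertex -1.21 -0.773 -4.193
endloop
endfacet
facet normal -0.574 0.332 0.748
outer loop
vertex -1.744 -0.464 -3.497
vertex 0.63 0.373 -2.047
vertex -0.767 1.201 -3.486
endloop
endfacet
facet normal -0.506 -0.862 -0.005
outer loop
vertex -0.346 -1.292 -2.058
vertex -1.744 -0.464 -3.497
vertex 0.187 -1.601 -2.754
endloop
endfacet
facet normal -0.574 0.332 0.749
outer loop
vertex -0.346 -1.292 -2.058
vertex 0.63 0.373 -2.047
vertex -1.744 -0.464 -3.497
endloop
endfacet
facet normal 0.506 0.862 0.005
outer loop
vertex -0.767 1.201 -3.486
vertex 0.63 0.373 -2.047
vertex -0.234 0.892 -4.182
endloop
endfacet
facet normal 0.574 -0.332 -0.749
outer loop
vertex 1.164 0.064 -2.743
vertex 0.187 -1.601 -2.754
vertex -0.234 0.892 -4.182
endloop
endfacet
facet normal 0.506 0.863 0.005
outer loop
vertex -0.234 0.892 -4.182
vertex 0.63 0.373 -2.047
vertex 1.164 0.064 -2.743
endloop
endfacet
facet normal 0.644 -0.382 0.663
outer loop
vertex 1.164 0.064 -2.743
vertex -0.346 -1.292 -2.058
vertex 0.187 -1.601 -2.754
endloop
endfacet
facet normal 0.644 -0.382 0.663
outer loop
vertex 0.63 0.373 -2.047
vertex -0.346 -1.292 -2.058
vertex 1.164 0.064 -2.743
endloop
endfacet
facet normal -0.947 0.129 0.295
outer loop
vertex 2.806 -2.278 5.07
vertex 2.783 -0.42 4.18
vertex 2.359 -2.851 3.885
endloop
endfacet
facet normal 0.011 -0.902 0.432
outer loop
vertex 4.177 -3.1 3.32
vertex 2.806 -2.278 5.07
vertex 2.359 -2.851 3.885
endloop
endfacet
facet normal -0.947 0.129 0.295
outer loop
vertex 2.359 -2.851 3.885
vertex 2.783 -0.42 4.18
vertex 2.336 -0.993 2.995
endloop
endfacet
facet normal -0.321 -0.412 -0.852
outer loop
vertex 2.336 -0.993 2.995
vertex 4.177 -3.1 3.32
vertex 2.359 -2.851 3.885
endloop
endfacet
facet normal 0.321 0.412 0.852
outer loop
vertex 2.806 -2.278 5.07
vertex 4.601 -0.669 3.615
vertex 2.783 -0.42 4.18
endloop
endfacet
facet normal 0.011 -0.902 0.432
outer loop
vertex 4.624 -2.527 4.505
vertex 2.806 -2.278 5.07
vertex 4.177 -3.1 3.32
endloop
endfacet
facet normal 0.321 0.412 0.852
outer loop
vertex 4.624 -2.527 4.505
vertex 4.601 -0.669 3.615
vertex 2.806 -2.278 5.07
endloop
endfacet
facet normal -0.011 0.902 -0.432
outer loop
vertex 2.783 -0.42 4.18
vertex 4.601 -0.669 3.615
vertex 2.336 -0.993 2.995
endloop
endfacet
facet normal -0.321 -0.412 -0.852
outer loop
vertex 4.154 -1.242 2.43
vertex 4.177 -3.1 3.32
vertex 2.336 -0.993 2.995
endloop
endfacet
facet normal -0.011 0.902 -0.432
outer loop
vertex 2.336 -0.993 2.995
vertex 4.601 -0.669 3.615
vertex 4.154 -1.242 2.43
endloop
endfacet
facet normal 0.947 -0.129 -0.295
outer loop
vertex 4.154 -1.242 2.43
vertex 4.624 -2.527 4.505
vertex 4.177 -3.1 3.32
endloop
endfacet
facet normal 0.947 -0.129 -0.295
outer loop
vertex 4.601 -0.669 3.615
vertex 4.624 -2.527 4.505
vertex 4.154 -1.242 2.43
endloop
endfacet

endsolid


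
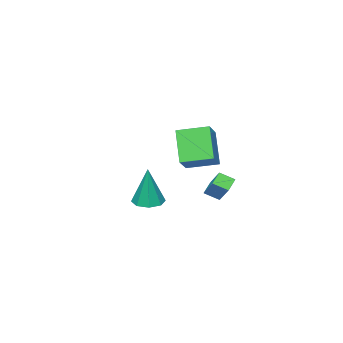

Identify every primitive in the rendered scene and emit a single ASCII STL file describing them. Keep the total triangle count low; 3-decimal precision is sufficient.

solid 
facet normal -0.568 0.798 0.201
outer loop
vertex 0.969 1.681 3.094
vertex 1.917 2.179 3.796
vertex 1.645 2.546 1.567
endloop
endfacet
facet normal -0.740 -0.389 -0.548
outer loop
vertex 2.503 1.341 1.264
vertex 0.969 1.681 3.094
vertex 1.645 2.546 1.567
endloop
endfacet
facet normal -0.568 0.798 0.201
outer loop
vertex 1.645 2.546 1.567
vertex 1.917 2.179 3.796
vertex 2.593 3.044 2.269
endloop
endfacet
facet normal 0.359 0.460 -0.812
outer loop
vertex 2.593 3.044 2.269
vertex 2.503 1.341 1.264
vertex 1.645 2.546 1.567
endloop
endfacet
facet normal -0.359 -0.460 0.812
outer loop
vertex 0.969 1.681 3.094
vertex 2.775 0.974 3.493
vertex 1.917 2.179 3.796
endloop
endfacet
facet normal -0.740 -0.389 -0.548
outer loop
vertex 1.827 0.476 2.791
vertex 0.969 1.681 3.094
vertex 2.503 1.341 1.264
endloop
endfacet
facet normal -0.359 -0.460 0.812
outer loop
vertex 1.827 0.476 2.791
vertex 2.775 0.974 3.493
vertex 0.969 1.681 3.094
endloop
endfacet
facet normal 0.740 0.389 0.548
outer loop
vertex 1.917 2.179 3.796
vertex 2.775 0.974 3.493
vertex 2.593 3.044 2.269
endloop
endfacet
facet normal 0.359 0.460 -0.812
outer loop
vertex 3.451 1.839 1.966
vertex 2.503 1.341 1.264
vertex 2.593 3.044 2.269
endloop
endfacet
facet normal 0.740 0.389 0.548
outer loop
vertex 2.593 3.044 2.269
vertex 2.775 0.974 3.493
vertex 3.451 1.839 1.966
endloop
endfacet
facet normal 0.568 -0.798 -0.201
outer loop
vertex 3.451 1.839 1.966
vertex 1.827 0.476 2.791
vertex 2.503 1.341 1.264
endloop
endfacet
facet normal 0.568 -0.798 -0.201
outer loop
vertex 2.775 0.974 3.493
vertex 1.827 0.476 2.791
vertex 3.451 1.839 1.966
endloop
endfacet
facet normal -0.117 -0.100 -0.988
outer loop
vertex 0.435 -3.702 -2.953
vertex -0.369 -3.709 -2.857
vertex 0.188 -3.134 -2.981
endloop
endfacet
facet normal 0.899 0.400 0.179
outer loop
vertex 0.435 -3.702 -2.953
vertex 0.188 -3.134 -2.981
vertex -0.111 -3.491 -0.683
endloop
endfacet
facet normal -0.118 -0.099 -0.988
outer loop
vertex 0.188 -3.134 -2.981
vertex -0.369 -3.709 -2.857
vertex -0.385 -2.903 -2.936
endloop
endfacet
facet normal 0.380 0.905 0.190
outer loop
vertex 0.188 -3.134 -2.981
vertex -0.385 -2.903 -2.936
vertex -0.111 -3.491 -0.683
endloop
endfacet
facet normal -0.117 -0.099 -0.988
outer loop
vertex -0.385 -2.903 -2.936
vertex -0.369 -3.709 -2.857
vertex -0.949 -3.143 -2.845
endloop
endfacet
facet normal -0.338 0.900 0.276
outer loop
vertex -0.385 -2.903 -2.936
vertex -0.949 -3.143 -2.845
vertex -0.111 -3.491 -0.683
endloop
endfacet
facet normal -0.117 -0.099 -0.988
outer loop
vertex -0.949 -3.143 -2.845
vertex -0.369 -3.709 -2.857
vertex -1.173 -3.715 -2.761
endloop
endfacet
facet normal -0.838 0.385 0.387
outer loop
vertex -0.949 -3.143 -2.845
vertex -1.173 -3.715 -2.761
vertex -0.111 -3.491 -0.683
endloop
endfacet
facet normal -0.117 -0.099 -0.988
outer loop
vertex -1.173 -3.715 -2.761
vertex -0.369 -3.709 -2.857
vertex -0.927 -4.283 -2.733
endloop
endfacet
facet normal -0.824 -0.334 0.457
outer loop
vertex -1.173 -3.715 -2.761
vertex -0.927 -4.283 -2.733
vertex -0.111 -3.491 -0.683
endloop
endfacet
facet normal -0.118 -0.099 -0.988
outer loop
vertex -0.927 -4.283 -2.733
vertex -0.369 -3.709 -2.857
vertex -0.353 -4.515 -2.778
endloop
endfacet
facet normal -0.305 -0.841 0.446
outer loop
vertex -0.927 -4.283 -2.733
vertex -0.353 -4.515 -2.778
vertex -0.111 -3.491 -0.683
endloop
endfacet
facet normal -0.117 -0.099 -0.988
outer loop
vertex -0.353 -4.515 -2.778
vertex -0.369 -3.709 -2.857
vertex 0.211 -4.274 -2.869
endloop
endfacet
facet normal 0.415 -0.835 0.360
outer loop
vertex -0.353 -4.515 -2.778
vertex 0.211 -4.274 -2.869
vertex -0.111 -3.491 -0.683
endloop
endfacet
facet normal -0.117 -0.099 -0.988
outer loop
vertex 0.211 -4.274 -2.869
vertex -0.369 -3.709 -2.857
vertex 0.435 -3.702 -2.953
endloop
endfacet
facet normal 0.914 -0.321 0.250
outer loop
vertex 0.211 -4.274 -2.869
vertex 0.435 -3.702 -2.953
vertex -0.111 -3.491 -0.683
endloop
endfacet
facet normal -0.818 -0.243 0.522
outer loop
vertex -1.207 -0.547 -1.081
vertex -0.874 0.288 -0.17
vertex -1.633 0.048 -1.471
endloop
endfacet
facet normal -0.261 -0.653 -0.711
outer loop
vertex -0.946 0.252 -1.91
vertex -1.207 -0.547 -1.081
vertex -1.633 0.048 -1.471
endloop
endfacet
facet normal -0.818 -0.242 0.522
outer loop
vertex -1.633 0.048 -1.471
vertex -0.874 0.288 -0.17
vertex -1.3 0.884 -0.561
endloop
endfacet
facet normal -0.514 0.717 -0.471
outer loop
vertex -1.3 0.884 -0.561
vertex -0.946 0.252 -1.91
vertex -1.633 0.048 -1.471
endloop
endfacet
facet normal 0.514 -0.718 0.470
outer loop
vertex -1.207 -0.547 -1.081
vertex -0.187 0.492 -0.609
vertex -0.874 0.288 -0.17
endloop
endfacet
facet normal -0.261 -0.653 -0.711
outer loop
vertex -0.52 -0.344 -1.519
vertex -1.207 -0.547 -1.081
vertex -0.946 0.252 -1.91
endloop
endfacet
facet normal 0.513 -0.718 0.472
outer loop
vertex -0.52 -0.344 -1.519
vertex -0.187 0.492 -0.609
vertex -1.207 -0.547 -1.081
endloop
endfacet
facet normal 0.261 0.653 0.711
outer loop
vertex -0.874 0.288 -0.17
vertex -0.187 0.492 -0.609
vertex -1.3 0.884 -0.561
endloop
endfacet
facet normal -0.512 0.718 -0.471
outer loop
vertex -0.613 1.087 -0.999
vertex -0.946 0.252 -1.91
vertex -1.3 0.884 -0.561
endloop
endfacet
facet normal 0.261 0.653 0.711
outer loop
vertex -1.3 0.884 -0.561
vertex -0.187 0.492 -0.609
vertex -0.613 1.087 -0.999
endloop
endfacet
facet normal 0.818 0.243 -0.521
outer loop
vertex -0.613 1.087 -0.999
vertex -0.52 -0.344 -1.519
vertex -0.946 0.252 -1.91
endloop
endfacet
facet normal 0.817 0.243 -0.522
outer loop
vertex -0.187 0.492 -0.609
vertex -0.52 -0.344 -1.519
vertex -0.613 1.087 -0.999
endloop
endfacet

endsolid


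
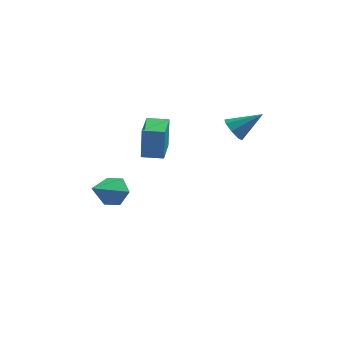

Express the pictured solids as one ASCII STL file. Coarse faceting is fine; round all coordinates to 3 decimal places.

solid 
facet normal 0.437 0.719 -0.541
outer loop
vertex -2.868 0.974 -0.677
vertex -3.289 0.654 -1.442
vertex -3.704 1.3 -0.919
endloop
endfacet
facet normal -0.166 0.277 0.946
outer loop
vertex -2.868 0.974 -0.677
vertex -3.704 1.3 -0.919
vertex -4.131 -0.734 -0.398
endloop
endfacet
facet normal 0.437 0.719 -0.541
outer loop
vertex -3.704 1.3 -0.919
vertex -3.289 0.654 -1.442
vertex -4.125 0.98 -1.684
endloop
endfacet
facet normal -0.886 0.281 0.370
outer loop
vertex -3.704 1.3 -0.919
vertex -4.125 0.98 -1.684
vertex -4.131 -0.734 -0.398
endloop
endfacet
facet normal 0.437 0.719 -0.541
outer loop
vertex -4.125 0.98 -1.684
vertex -3.289 0.654 -1.442
vertex -3.71 0.334 -2.207
endloop
endfacet
facet normal -0.889 -0.273 -0.368
outer loop
vertex -4.125 0.98 -1.684
vertex -3.71 0.334 -2.207
vertex -4.131 -0.734 -0.398
endloop
endfacet
facet normal 0.437 0.719 -0.541
outer loop
vertex -3.71 0.334 -2.207
vertex -3.289 0.654 -1.442
vertex -2.873 0.007 -1.966
endloop
endfacet
facet normal -0.172 -0.830 -0.530
outer loop
vertex -3.71 0.334 -2.207
vertex -2.873 0.007 -1.966
vertex -4.131 -0.734 -0.398
endloop
endfacet
facet normal 0.437 0.719 -0.541
outer loop
vertex -2.873 0.007 -1.966
vertex -3.289 0.654 -1.442
vertex -2.452 0.327 -1.201
endloop
endfacet
facet normal 0.549 -0.834 0.047
outer loop
vertex -2.873 0.007 -1.966
vertex -2.452 0.327 -1.201
vertex -4.131 -0.734 -0.398
endloop
endfacet
facet normal 0.437 0.719 -0.541
outer loop
vertex -2.452 0.327 -1.201
vertex -3.289 0.654 -1.442
vertex -2.868 0.974 -0.677
endloop
endfacet
facet normal 0.553 -0.280 0.785
outer loop
vertex -2.452 0.327 -1.201
vertex -2.868 0.974 -0.677
vertex -4.131 -0.734 -0.398
endloop
endfacet
facet normal -0.798 -0.220 -0.562
outer loop
vertex 2.864 1.016 2.749
vertex 2.534 0.711 3.337
vertex 2.555 1.389 3.042
endloop
endfacet
facet normal 0.533 0.750 -0.392
outer loop
vertex 2.864 1.016 2.749
vertex 2.555 1.389 3.042
vertex 3.906 1.089 4.303
endloop
endfacet
facet normal -0.797 -0.220 -0.563
outer loop
vertex 2.555 1.389 3.042
vertex 2.534 0.711 3.337
vertex 2.233 1.365 3.507
endloop
endfacet
facet normal 0.104 0.987 0.123
outer loop
vertex 2.555 1.389 3.042
vertex 2.233 1.365 3.507
vertex 3.906 1.089 4.303
endloop
endfacet
facet normal -0.797 -0.221 -0.562
outer loop
vertex 2.233 1.365 3.507
vertex 2.534 0.711 3.337
vertex 2.088 0.957 3.873
endloop
endfacet
facet normal -0.213 0.693 0.688
outer loop
vertex 2.233 1.365 3.507
vertex 2.088 0.957 3.873
vertex 3.906 1.089 4.303
endloop
endfacet
facet normal -0.797 -0.220 -0.562
outer loop
vertex 2.088 0.957 3.873
vertex 2.534 0.711 3.337
vertex 2.204 0.405 3.925
endloop
endfacet
facet normal -0.233 0.043 0.972
outer loop
vertex 2.088 0.957 3.873
vertex 2.204 0.405 3.925
vertex 3.906 1.089 4.303
endloop
endfacet
facet normal -0.797 -0.221 -0.562
outer loop
vertex 2.204 0.405 3.925
vertex 2.534 0.711 3.337
vertex 2.514 0.032 3.632
endloop
endfacet
facet normal 0.057 -0.587 0.807
outer loop
vertex 2.204 0.405 3.925
vertex 2.514 0.032 3.632
vertex 3.906 1.089 4.303
endloop
endfacet
facet normal -0.798 -0.220 -0.561
outer loop
vertex 2.514 0.032 3.632
vertex 2.534 0.711 3.337
vertex 2.835 0.056 3.166
endloop
endfacet
facet normal 0.485 -0.824 0.292
outer loop
vertex 2.514 0.032 3.632
vertex 2.835 0.056 3.166
vertex 3.906 1.089 4.303
endloop
endfacet
facet normal -0.797 -0.219 -0.563
outer loop
vertex 2.835 0.056 3.166
vertex 2.534 0.711 3.337
vertex 2.981 0.464 2.8
endloop
endfacet
facet normal 0.802 -0.532 -0.273
outer loop
vertex 2.835 0.056 3.166
vertex 2.981 0.464 2.8
vertex 3.906 1.089 4.303
endloop
endfacet
facet normal -0.797 -0.221 -0.562
outer loop
vertex 2.981 0.464 2.8
vertex 2.534 0.711 3.337
vertex 2.864 1.016 2.749
endloop
endfacet
facet normal 0.822 0.123 -0.557
outer loop
vertex 2.981 0.464 2.8
vertex 2.864 1.016 2.749
vertex 3.906 1.089 4.303
endloop
endfacet
facet normal -1.000 -0.008 0.019
outer loop
vertex -1.56 -1.472 4.255
vertex -1.577 0.32 4.089
vertex -1.592 -1.629 2.552
endloop
endfacet
facet normal 0.010 -0.996 0.092
outer loop
vertex -0.503 -1.62 2.531
vertex -1.56 -1.472 4.255
vertex -1.592 -1.629 2.552
endloop
endfacet
facet normal -1.000 -0.008 0.020
outer loop
vertex -1.592 -1.629 2.552
vertex -1.577 0.32 4.089
vertex -1.61 0.163 2.387
endloop
endfacet
facet normal -0.018 -0.092 -0.996
outer loop
vertex -1.61 0.163 2.387
vertex -0.503 -1.62 2.531
vertex -1.592 -1.629 2.552
endloop
endfacet
facet normal 0.018 0.092 0.996
outer loop
vertex -1.56 -1.472 4.255
vertex -0.488 0.329 4.068
vertex -1.577 0.32 4.089
endloop
endfacet
facet normal 0.010 -0.996 0.092
outer loop
vertex -0.47 -1.463 4.233
vertex -1.56 -1.472 4.255
vertex -0.503 -1.62 2.531
endloop
endfacet
facet normal 0.019 0.092 0.996
outer loop
vertex -0.47 -1.463 4.233
vertex -0.488 0.329 4.068
vertex -1.56 -1.472 4.255
endloop
endfacet
facet normal -0.010 0.996 -0.092
outer loop
vertex -1.577 0.32 4.089
vertex -0.488 0.329 4.068
vertex -1.61 0.163 2.387
endloop
endfacet
facet normal -0.019 -0.092 -0.996
outer loop
vertex -0.52 0.172 2.365
vertex -0.503 -1.62 2.531
vertex -1.61 0.163 2.387
endloop
endfacet
facet normal -0.010 0.996 -0.092
outer loop
vertex -1.61 0.163 2.387
vertex -0.488 0.329 4.068
vertex -0.52 0.172 2.365
endloop
endfacet
facet normal 1.000 0.008 -0.020
outer loop
vertex -0.52 0.172 2.365
vertex -0.47 -1.463 4.233
vertex -0.503 -1.62 2.531
endloop
endfacet
facet normal 1.000 0.008 -0.020
outer loop
vertex -0.488 0.329 4.068
vertex -0.47 -1.463 4.233
vertex -0.52 0.172 2.365
endloop
endfacet

endsolid
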